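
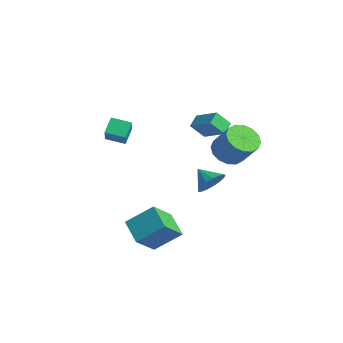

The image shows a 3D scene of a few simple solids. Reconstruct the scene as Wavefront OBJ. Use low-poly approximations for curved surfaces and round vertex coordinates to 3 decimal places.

v 2.857 -3.277 -3.383
v 3.242 -4.61 -2.099
v 1.473 -3.044 -2.726
v 1.857 -4.377 -1.443
v 3.583 -2.023 -2.297
v 3.967 -3.356 -1.014
v 2.198 -1.79 -1.641
v 2.583 -3.123 -0.357
v 2.817 1.303 2.407
v 3.609 1.267 1.814
v 4.656 1.482 3.2
v 3.863 1.517 3.793
v 3.48 1.763 1.834
v 4.527 1.977 3.22
v 3.174 2.135 2.008
v 4.221 2.35 3.394
v 2.772 2.285 2.289
v 3.819 2.499 3.674
v 2.382 2.171 2.601
v 3.429 2.385 3.987
v 2.108 1.825 2.861
v 3.155 2.039 4.247
v 2.024 1.338 3
v 3.071 1.553 4.386
v 2.153 0.843 2.98
v 3.2 1.057 4.366
v 2.459 0.47 2.806
v 3.506 0.685 4.192
v 2.861 0.321 2.526
v 3.908 0.535 3.911
v 3.251 0.435 2.213
v 4.298 0.649 3.599
v 3.525 0.781 1.953
v 4.572 0.995 3.339
v -3.554 -2.167 1.414
v -4.001 -1.48 2.117
v -2.749 -1.386 1.162
v -3.196 -0.699 1.866
v -2.704 -2.701 2.474
v -3.151 -2.014 3.178
v -1.899 -1.92 2.223
v -2.346 -1.233 2.926
v -2.186 2.383 1.616
v -2.587 3.063 2.026
v -1.881 3.114 0.701
v -2.282 3.794 1.112
v -0.798 2.746 2.368
v -1.199 3.426 2.779
v -0.493 3.477 1.454
v -0.894 4.157 1.864
v -0.918 2.941 -2.448
v -0.393 2.658 -1.722
v -1.962 2.739 -1.772
v -0.436 3.101 -1.658
v -0.59 3.508 -1.774
v -0.82 3.784 -2.045
v -1.071 3.867 -2.409
v -1.288 3.738 -2.781
v -1.42 3.427 -3.078
v -1.437 3.003 -3.23
v -1.335 2.566 -3.203
v -1.138 2.215 -3.003
v -0.89 2.029 -2.677
v -0.649 2.053 -2.298
v -0.469 2.28 -1.953
f 2 4 1
f 5 2 1
f 1 4 3
f 3 5 1
f 2 8 4
f 6 2 5
f 6 8 2
f 4 8 3
f 7 5 3
f 3 8 7
f 7 6 5
f 8 6 7
f 10 9 13
f 10 13 11
f 11 13 14
f 11 14 12
f 13 9 15
f 13 15 14
f 14 15 16
f 14 16 12
f 15 9 17
f 15 17 16
f 16 17 18
f 16 18 12
f 17 9 19
f 17 19 18
f 18 19 20
f 18 20 12
f 19 9 21
f 19 21 20
f 20 21 22
f 20 22 12
f 21 9 23
f 21 23 22
f 22 23 24
f 22 24 12
f 23 9 25
f 23 25 24
f 24 25 26
f 24 26 12
f 25 9 27
f 25 27 26
f 26 27 28
f 26 28 12
f 27 9 29
f 27 29 28
f 28 29 30
f 28 30 12
f 29 9 31
f 29 31 30
f 30 31 32
f 30 32 12
f 31 9 33
f 31 33 32
f 32 33 34
f 32 34 12
f 33 9 10
f 33 10 34
f 34 10 11
f 34 11 12
f 36 38 35
f 39 36 35
f 35 38 37
f 37 39 35
f 36 42 38
f 40 36 39
f 40 42 36
f 38 42 37
f 41 39 37
f 37 42 41
f 41 40 39
f 42 40 41
f 44 46 43
f 47 44 43
f 43 46 45
f 45 47 43
f 44 50 46
f 48 44 47
f 48 50 44
f 46 50 45
f 49 47 45
f 45 50 49
f 49 48 47
f 50 48 49
f 52 51 54
f 52 54 53
f 54 51 55
f 54 55 53
f 55 51 56
f 55 56 53
f 56 51 57
f 56 57 53
f 57 51 58
f 57 58 53
f 58 51 59
f 58 59 53
f 59 51 60
f 59 60 53
f 60 51 61
f 60 61 53
f 61 51 62
f 61 62 53
f 62 51 63
f 62 63 53
f 63 51 64
f 63 64 53
f 64 51 65
f 64 65 53
f 65 51 52
f 65 52 53



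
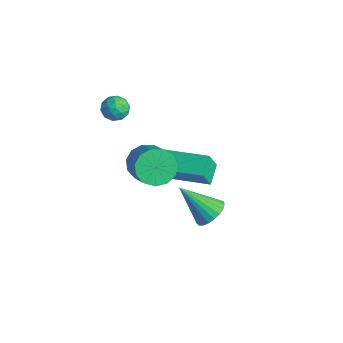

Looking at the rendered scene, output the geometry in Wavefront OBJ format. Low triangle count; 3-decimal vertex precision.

v -2.659 0.452 -4.302
v -2.452 -0.087 -3.148
v -3.29 1.186 -3.845
v -3.083 0.647 -2.692
v -0.957 1.733 -4.008
v -0.75 1.194 -2.855
v -1.588 2.467 -3.552
v -1.381 1.928 -2.398
v 2.124 -0.37 -1.92
v 2.726 -0.331 -1.441
v 1.096 -1.23 -0.56
v 2.575 -0.055 -1.38
v 2.346 0.166 -1.413
v 2.079 0.295 -1.534
v 1.82 0.309 -1.721
v 1.613 0.205 -1.943
v 1.495 0.002 -2.161
v 1.486 -0.265 -2.337
v 1.587 -0.55 -2.441
v 1.781 -0.804 -2.455
v 2.035 -0.984 -2.376
v 2.304 -1.056 -2.219
v 2.542 -1.011 -2.01
v 2.708 -0.854 -1.785
v 2.773 -0.614 -1.584
v 0.041 -2.109 0.755
v 0.636 -1.975 0.121
v 2.074 -2.437 1.371
v 1.479 -2.571 2.005
v 0.576 -1.54 0.35
v 2.014 -2.001 1.6
v 0.347 -1.285 0.708
v 1.784 -1.747 1.959
v 0.02 -1.292 1.081
v 1.457 -1.754 2.332
v -0.3 -1.559 1.351
v 1.137 -2.021 2.601
v -0.511 -2 1.431
v 0.926 -2.462 2.681
v -0.547 -2.476 1.296
v 0.89 -2.938 2.547
v -0.396 -2.835 0.99
v 1.041 -3.297 2.24
v -0.106 -2.964 0.609
v 1.331 -3.426 1.859
v 0.231 -2.822 0.274
v 1.668 -3.283 1.525
v 0.507 -2.453 0.092
v 1.945 -2.915 1.342
v -3.19 -1.695 1.513
v -2.651 -1.351 1.643
v -2.909 -2.409 2.237
v -2.37 -2.065 2.367
v -2.955 -1.829 2.533
v -3.128 -1.388 2.085
v -2.432 -2.372 1.795
v -2.605 -1.931 1.347
v -2.182 -1.77 1.817
v -2.506 -1.435 2.273
v -3.054 -2.325 1.607
v -3.378 -1.99 2.063
v -2.945 -1.46 1.514
v -2.615 -2.3 2.366
v -2.959 -2.161 2.463
v -2.642 -1.959 2.539
v -3.225 -1.482 1.774
v -2.909 -1.28 1.851
v -3.087 -1.561 2.374
v -2.651 -2.48 2.029
v -2.335 -2.278 2.106
v -2.918 -1.801 1.341
v -2.601 -1.599 1.417
v -2.473 -2.199 1.506
v -2.353 -1.505 1.693
v -2.188 -1.924 2.118
v -2.224 -2.105 1.782
v -2.326 -1.845 1.519
v -2.543 -1.308 1.961
v -2.378 -1.727 2.386
v -2.721 -1.588 2.484
v -2.823 -1.329 2.221
v -2.267 -1.554 2.063
v -3.182 -2.033 1.494
v -3.017 -2.452 1.919
v -2.737 -2.431 1.659
v -2.839 -2.172 1.396
v -3.372 -1.836 1.762
v -3.207 -2.255 2.187
v -3.234 -1.915 2.361
v -3.336 -1.655 2.098
v -3.293 -2.206 1.817
f 2 4 1
f 5 2 1
f 1 4 3
f 3 5 1
f 2 8 4
f 6 2 5
f 6 8 2
f 4 8 3
f 7 5 3
f 3 8 7
f 7 6 5
f 8 6 7
f 10 9 12
f 10 12 11
f 12 9 13
f 12 13 11
f 13 9 14
f 13 14 11
f 14 9 15
f 14 15 11
f 15 9 16
f 15 16 11
f 16 9 17
f 16 17 11
f 17 9 18
f 17 18 11
f 18 9 19
f 18 19 11
f 19 9 20
f 19 20 11
f 20 9 21
f 20 21 11
f 21 9 22
f 21 22 11
f 22 9 23
f 22 23 11
f 23 9 24
f 23 24 11
f 24 9 25
f 24 25 11
f 25 9 10
f 25 10 11
f 27 26 30
f 27 30 28
f 28 30 31
f 28 31 29
f 30 26 32
f 30 32 31
f 31 32 33
f 31 33 29
f 32 26 34
f 32 34 33
f 33 34 35
f 33 35 29
f 34 26 36
f 34 36 35
f 35 36 37
f 35 37 29
f 36 26 38
f 36 38 37
f 37 38 39
f 37 39 29
f 38 26 40
f 38 40 39
f 39 40 41
f 39 41 29
f 40 26 42
f 40 42 41
f 41 42 43
f 41 43 29
f 42 26 44
f 42 44 43
f 43 44 45
f 43 45 29
f 44 26 46
f 44 46 45
f 45 46 47
f 45 47 29
f 46 26 48
f 46 48 47
f 47 48 49
f 47 49 29
f 48 26 27
f 48 27 49
f 49 27 28
f 49 28 29
f 50 87 66
f 87 61 90
f 66 90 55
f 87 90 66
f 50 66 62
f 66 55 67
f 62 67 51
f 66 67 62
f 50 62 71
f 62 51 72
f 71 72 57
f 62 72 71
f 50 71 83
f 71 57 86
f 83 86 60
f 71 86 83
f 50 83 87
f 83 60 91
f 87 91 61
f 83 91 87
f 51 67 78
f 67 55 81
f 78 81 59
f 67 81 78
f 55 90 68
f 90 61 89
f 68 89 54
f 90 89 68
f 61 91 88
f 91 60 84
f 88 84 52
f 91 84 88
f 60 86 85
f 86 57 73
f 85 73 56
f 86 73 85
f 57 72 77
f 72 51 74
f 77 74 58
f 72 74 77
f 53 79 65
f 79 59 80
f 65 80 54
f 79 80 65
f 53 65 63
f 65 54 64
f 63 64 52
f 65 64 63
f 53 63 70
f 63 52 69
f 70 69 56
f 63 69 70
f 53 70 75
f 70 56 76
f 75 76 58
f 70 76 75
f 53 75 79
f 75 58 82
f 79 82 59
f 75 82 79
f 54 80 68
f 80 59 81
f 68 81 55
f 80 81 68
f 52 64 88
f 64 54 89
f 88 89 61
f 64 89 88
f 56 69 85
f 69 52 84
f 85 84 60
f 69 84 85
f 58 76 77
f 76 56 73
f 77 73 57
f 76 73 77
f 59 82 78
f 82 58 74
f 78 74 51
f 82 74 78



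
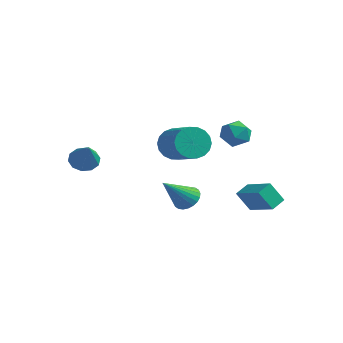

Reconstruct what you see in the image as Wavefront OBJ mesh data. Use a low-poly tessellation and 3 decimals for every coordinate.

v 1.835 -1.249 -2.613
v 2.541 -1.52 -2.844
v 1.705 -2.791 -1.207
v 2.622 -1.323 -2.621
v 2.583 -1.115 -2.396
v 2.431 -0.928 -2.205
v 2.187 -0.789 -2.075
v 1.891 -0.721 -2.028
v 1.585 -0.733 -2.069
v 1.318 -0.823 -2.193
v 1.13 -0.979 -2.381
v 1.049 -1.175 -2.605
v 1.087 -1.383 -2.829
v 1.24 -1.571 -3.02
v 1.483 -1.709 -3.15
v 1.78 -1.778 -3.197
v 2.085 -1.766 -3.156
v 2.352 -1.675 -3.032
v -3.633 3.433 -1.405
v -3.186 3.817 -2.31
v -1.36 3.271 -1.641
v -1.807 2.887 -0.735
v -3.179 4.198 -2.017
v -1.354 3.652 -1.348
v -3.262 4.428 -1.603
v -1.436 3.882 -0.934
v -3.419 4.461 -1.15
v -1.593 3.914 -0.481
v -3.618 4.29 -0.747
v -1.792 3.743 -0.078
v -3.819 3.949 -0.474
v -1.993 3.403 0.195
v -3.984 3.507 -0.386
v -2.158 2.96 0.283
v -4.08 3.049 -0.499
v -2.254 2.503 0.17
v -4.086 2.668 -0.792
v -2.261 2.122 -0.123
v -4.004 2.438 -1.206
v -2.178 1.892 -0.537
v -3.847 2.406 -1.659
v -2.021 1.859 -0.99
v -3.648 2.577 -2.062
v -1.822 2.03 -1.393
v -3.447 2.917 -2.335
v -1.621 2.371 -1.666
v -3.282 3.36 -2.423
v -1.456 2.813 -1.754
v 0.876 3.248 0.713
v 1.459 3.097 0.011
v 1.461 2.083 1.449
v 2.044 1.932 0.747
v 2.143 2.684 1.277
v 1.781 3.404 0.822
v 1.139 1.776 0.638
v 0.777 2.496 0.183
v 1.621 2.187 -0.036
v 2.242 2.749 0.359
v 0.678 2.431 1.101
v 1.299 2.993 1.496
v 1.712 3.45 -4.734
v 1.241 2.901 -3.57
v 1.694 4.321 -4.33
v 1.223 3.771 -3.167
v 3.477 3.209 -4.133
v 3.006 2.659 -2.97
v 3.459 4.079 -3.73
v 2.988 3.53 -2.566
v -4.352 -2.392 -1.254
v -3.913 -1.688 -1.224
v -3.008 -3.288 0.134
v -4.274 -1.665 -0.86
v -4.665 -1.921 -0.647
v -4.936 -2.356 -0.666
v -4.984 -2.805 -0.91
v -4.79 -3.096 -1.285
v -4.429 -3.118 -1.649
v -4.038 -2.863 -1.862
v -3.767 -2.427 -1.843
v -3.72 -1.979 -1.599
f 2 1 4
f 2 4 3
f 4 1 5
f 4 5 3
f 5 1 6
f 5 6 3
f 6 1 7
f 6 7 3
f 7 1 8
f 7 8 3
f 8 1 9
f 8 9 3
f 9 1 10
f 9 10 3
f 10 1 11
f 10 11 3
f 11 1 12
f 11 12 3
f 12 1 13
f 12 13 3
f 13 1 14
f 13 14 3
f 14 1 15
f 14 15 3
f 15 1 16
f 15 16 3
f 16 1 17
f 16 17 3
f 17 1 18
f 17 18 3
f 18 1 2
f 18 2 3
f 20 19 23
f 20 23 21
f 21 23 24
f 21 24 22
f 23 19 25
f 23 25 24
f 24 25 26
f 24 26 22
f 25 19 27
f 25 27 26
f 26 27 28
f 26 28 22
f 27 19 29
f 27 29 28
f 28 29 30
f 28 30 22
f 29 19 31
f 29 31 30
f 30 31 32
f 30 32 22
f 31 19 33
f 31 33 32
f 32 33 34
f 32 34 22
f 33 19 35
f 33 35 34
f 34 35 36
f 34 36 22
f 35 19 37
f 35 37 36
f 36 37 38
f 36 38 22
f 37 19 39
f 37 39 38
f 38 39 40
f 38 40 22
f 39 19 41
f 39 41 40
f 40 41 42
f 40 42 22
f 41 19 43
f 41 43 42
f 42 43 44
f 42 44 22
f 43 19 45
f 43 45 44
f 44 45 46
f 44 46 22
f 45 19 47
f 45 47 46
f 46 47 48
f 46 48 22
f 47 19 20
f 47 20 48
f 48 20 21
f 48 21 22
f 49 60 54
f 49 54 50
f 49 50 56
f 49 56 59
f 49 59 60
f 50 54 58
f 54 60 53
f 60 59 51
f 59 56 55
f 56 50 57
f 52 58 53
f 52 53 51
f 52 51 55
f 52 55 57
f 52 57 58
f 53 58 54
f 51 53 60
f 55 51 59
f 57 55 56
f 58 57 50
f 62 64 61
f 65 62 61
f 61 64 63
f 63 65 61
f 62 68 64
f 66 62 65
f 66 68 62
f 64 68 63
f 67 65 63
f 63 68 67
f 67 66 65
f 68 66 67
f 70 69 72
f 70 72 71
f 72 69 73
f 72 73 71
f 73 69 74
f 73 74 71
f 74 69 75
f 74 75 71
f 75 69 76
f 75 76 71
f 76 69 77
f 76 77 71
f 77 69 78
f 77 78 71
f 78 69 79
f 78 79 71
f 79 69 80
f 79 80 71
f 80 69 70
f 80 70 71



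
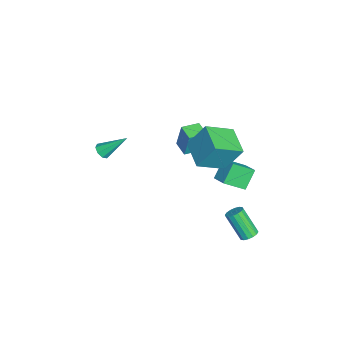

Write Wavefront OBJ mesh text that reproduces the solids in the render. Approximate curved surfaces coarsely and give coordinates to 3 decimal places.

v -1.927 -4.105 0.649
v -1.62 -3.82 0.325
v -1.953 -2.735 1.831
v -2.016 -3.765 0.253
v -2.359 -3.91 0.413
v -2.45 -4.169 0.711
v -2.234 -4.391 0.974
v -1.838 -4.446 1.046
v -1.495 -4.301 0.885
v -1.405 -4.042 0.587
v -3.631 -0.181 -0.09
v -3.476 0.096 1.519
v -4.178 0.755 -0.198
v -4.023 1.032 1.411
v -2.797 0.288 -0.251
v -2.642 0.565 1.358
v -3.344 1.224 -0.359
v -3.189 1.501 1.25
v -1.338 0.503 2.074
v -1.31 1.468 3.653
v -2.085 1.972 1.19
v -2.057 2.936 2.769
v 0.257 1.084 1.691
v 0.285 2.048 3.27
v -0.49 2.552 0.807
v -0.462 3.517 2.386
v 3.442 3.948 -0.946
v 3.942 3.914 -0.774
v 3.398 3.098 0.639
v 2.898 3.132 0.466
v 3.848 4.151 -0.673
v 3.304 3.335 0.74
v 3.645 4.334 -0.645
v 3.101 3.518 0.768
v 3.388 4.414 -0.698
v 2.844 3.597 0.714
v 3.145 4.368 -0.818
v 2.601 3.552 0.595
v 2.982 4.21 -0.972
v 2.438 3.394 0.441
v 2.942 3.982 -1.119
v 2.398 3.166 0.294
v 3.036 3.745 -1.22
v 2.492 2.929 0.193
v 3.239 3.562 -1.248
v 2.695 2.746 0.165
v 3.496 3.483 -1.194
v 2.952 2.666 0.218
v 3.739 3.528 -1.075
v 3.195 2.712 0.338
v 3.902 3.686 -0.921
v 3.358 2.87 0.492
v -1.786 3.634 -0.085
v -1.431 2.463 0.765
v -0.971 4.156 0.294
v -0.616 2.985 1.144
v -1.024 3.155 -1.064
v -0.669 1.984 -0.214
v -0.209 3.677 -0.685
v 0.146 2.506 0.165
f 2 1 4
f 2 4 3
f 4 1 5
f 4 5 3
f 5 1 6
f 5 6 3
f 6 1 7
f 6 7 3
f 7 1 8
f 7 8 3
f 8 1 9
f 8 9 3
f 9 1 10
f 9 10 3
f 10 1 2
f 10 2 3
f 12 14 11
f 15 12 11
f 11 14 13
f 13 15 11
f 12 18 14
f 16 12 15
f 16 18 12
f 14 18 13
f 17 15 13
f 13 18 17
f 17 16 15
f 18 16 17
f 20 22 19
f 23 20 19
f 19 22 21
f 21 23 19
f 20 26 22
f 24 20 23
f 24 26 20
f 22 26 21
f 25 23 21
f 21 26 25
f 25 24 23
f 26 24 25
f 28 27 31
f 28 31 29
f 29 31 32
f 29 32 30
f 31 27 33
f 31 33 32
f 32 33 34
f 32 34 30
f 33 27 35
f 33 35 34
f 34 35 36
f 34 36 30
f 35 27 37
f 35 37 36
f 36 37 38
f 36 38 30
f 37 27 39
f 37 39 38
f 38 39 40
f 38 40 30
f 39 27 41
f 39 41 40
f 40 41 42
f 40 42 30
f 41 27 43
f 41 43 42
f 42 43 44
f 42 44 30
f 43 27 45
f 43 45 44
f 44 45 46
f 44 46 30
f 45 27 47
f 45 47 46
f 46 47 48
f 46 48 30
f 47 27 49
f 47 49 48
f 48 49 50
f 48 50 30
f 49 27 51
f 49 51 50
f 50 51 52
f 50 52 30
f 51 27 28
f 51 28 52
f 52 28 29
f 52 29 30
f 54 56 53
f 57 54 53
f 53 56 55
f 55 57 53
f 54 60 56
f 58 54 57
f 58 60 54
f 56 60 55
f 59 57 55
f 55 60 59
f 59 58 57
f 60 58 59



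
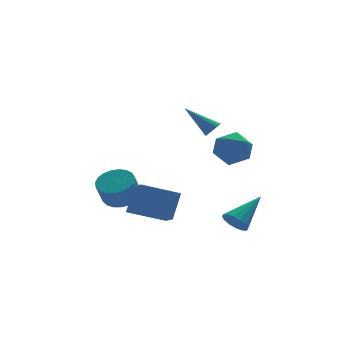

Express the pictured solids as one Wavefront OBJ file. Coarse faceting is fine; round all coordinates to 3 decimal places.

v 3.523 -0.845 1.326
v 4.083 -1.715 1.446
v 2.117 -1.765 1.214
v 2.677 -2.635 1.334
v 2.566 -1.974 2.13
v 3.435 -1.405 2.199
v 2.765 -2.075 0.461
v 3.634 -1.506 0.53
v 3.614 -2.475 0.911
v 3.491 -2.412 1.943
v 2.709 -1.068 0.717
v 2.586 -1.005 1.749
v 3.244 0.951 1.54
v 3.66 1.221 1.7
v 2.176 1.889 2.74
v 3.578 1.35 1.526
v 3.43 1.4 1.355
v 3.246 1.362 1.221
v 3.061 1.242 1.15
v 2.912 1.065 1.156
v 2.83 0.865 1.238
v 2.829 0.682 1.38
v 2.91 0.553 1.554
v 3.058 0.502 1.725
v 3.243 0.541 1.859
v 3.428 0.661 1.93
v 3.576 0.838 1.924
v 3.659 1.038 1.842
v -0.354 3.676 -3.285
v 0.367 3.016 -3.214
v -0.105 2.625 -2.045
v -0.826 3.284 -2.115
v 0.534 3.343 -3.037
v 0.062 2.952 -1.868
v 0.547 3.727 -2.903
v 0.075 3.336 -1.734
v 0.405 4.103 -2.835
v -0.067 3.712 -1.666
v 0.131 4.405 -2.845
v -0.341 4.014 -1.676
v -0.227 4.58 -2.93
v -0.699 4.189 -1.761
v -0.606 4.6 -3.077
v -1.078 4.208 -1.908
v -0.942 4.459 -3.26
v -1.414 4.068 -2.091
v -1.177 4.183 -3.447
v -1.649 3.792 -2.278
v -1.269 3.819 -3.606
v -1.741 3.428 -2.437
v -1.203 3.431 -3.709
v -1.675 3.039 -2.54
v -0.99 3.084 -3.739
v -1.462 2.693 -2.57
v -0.667 2.84 -3.69
v -1.139 2.449 -2.521
v -0.29 2.741 -3.571
v -0.762 2.35 -2.402
v 0.076 2.803 -3.403
v -0.396 2.412 -2.234
v 2.921 -2.509 -3.027
v 3.152 -2.134 -3.596
v 4.499 -1.791 -1.913
v 2.92 -1.904 -3.416
v 2.689 -1.836 -3.132
v 2.52 -1.949 -2.82
v 2.458 -2.212 -2.563
v 2.521 -2.554 -2.43
v 2.691 -2.885 -2.457
v 2.922 -3.115 -2.637
v 3.154 -3.183 -2.921
v 3.323 -3.07 -3.234
v 3.385 -2.807 -3.491
v 3.322 -2.464 -3.623
v -0.179 -2.701 -2.231
v -1.915 -2.208 -1.606
v -0.074 -1.581 -2.821
v -1.81 -1.088 -2.196
v 0.45 -2.092 -0.964
v -1.286 -1.599 -0.339
v 0.555 -0.972 -1.554
v -1.181 -0.479 -0.929
f 1 12 6
f 1 6 2
f 1 2 8
f 1 8 11
f 1 11 12
f 2 6 10
f 6 12 5
f 12 11 3
f 11 8 7
f 8 2 9
f 4 10 5
f 4 5 3
f 4 3 7
f 4 7 9
f 4 9 10
f 5 10 6
f 3 5 12
f 7 3 11
f 9 7 8
f 10 9 2
f 14 13 16
f 14 16 15
f 16 13 17
f 16 17 15
f 17 13 18
f 17 18 15
f 18 13 19
f 18 19 15
f 19 13 20
f 19 20 15
f 20 13 21
f 20 21 15
f 21 13 22
f 21 22 15
f 22 13 23
f 22 23 15
f 23 13 24
f 23 24 15
f 24 13 25
f 24 25 15
f 25 13 26
f 25 26 15
f 26 13 27
f 26 27 15
f 27 13 28
f 27 28 15
f 28 13 14
f 28 14 15
f 30 29 33
f 30 33 31
f 31 33 34
f 31 34 32
f 33 29 35
f 33 35 34
f 34 35 36
f 34 36 32
f 35 29 37
f 35 37 36
f 36 37 38
f 36 38 32
f 37 29 39
f 37 39 38
f 38 39 40
f 38 40 32
f 39 29 41
f 39 41 40
f 40 41 42
f 40 42 32
f 41 29 43
f 41 43 42
f 42 43 44
f 42 44 32
f 43 29 45
f 43 45 44
f 44 45 46
f 44 46 32
f 45 29 47
f 45 47 46
f 46 47 48
f 46 48 32
f 47 29 49
f 47 49 48
f 48 49 50
f 48 50 32
f 49 29 51
f 49 51 50
f 50 51 52
f 50 52 32
f 51 29 53
f 51 53 52
f 52 53 54
f 52 54 32
f 53 29 55
f 53 55 54
f 54 55 56
f 54 56 32
f 55 29 57
f 55 57 56
f 56 57 58
f 56 58 32
f 57 29 59
f 57 59 58
f 58 59 60
f 58 60 32
f 59 29 30
f 59 30 60
f 60 30 31
f 60 31 32
f 62 61 64
f 62 64 63
f 64 61 65
f 64 65 63
f 65 61 66
f 65 66 63
f 66 61 67
f 66 67 63
f 67 61 68
f 67 68 63
f 68 61 69
f 68 69 63
f 69 61 70
f 69 70 63
f 70 61 71
f 70 71 63
f 71 61 72
f 71 72 63
f 72 61 73
f 72 73 63
f 73 61 74
f 73 74 63
f 74 61 62
f 74 62 63
f 76 78 75
f 79 76 75
f 75 78 77
f 77 79 75
f 76 82 78
f 80 76 79
f 80 82 76
f 78 82 77
f 81 79 77
f 77 82 81
f 81 80 79
f 82 80 81



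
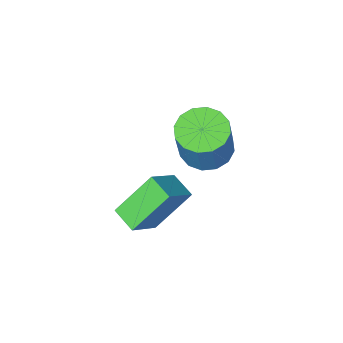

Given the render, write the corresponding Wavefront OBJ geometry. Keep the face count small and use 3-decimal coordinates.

v -0.164 -1.711 -3.231
v 0.462 -2.299 -3.245
v 0.931 -1.838 -1.623
v 0.304 -1.249 -1.609
v 0.649 -1.928 -3.404
v 1.118 -1.467 -1.783
v 0.618 -1.499 -3.517
v 1.087 -1.037 -1.896
v 0.377 -1.126 -3.554
v 0.846 -0.665 -1.932
v -0.009 -0.91 -3.504
v 0.46 -0.449 -1.882
v -0.436 -0.909 -3.38
v 0.032 -0.447 -1.759
v -0.791 -1.122 -3.217
v -0.322 -0.661 -1.595
v -0.978 -1.493 -3.057
v -0.509 -1.032 -1.436
v -0.947 -1.923 -2.944
v -0.478 -1.461 -1.323
v -0.706 -2.295 -2.908
v -0.237 -1.834 -1.286
v -0.32 -2.511 -2.958
v 0.149 -2.05 -1.336
v 0.108 -2.513 -3.081
v 0.576 -2.051 -1.46
v 3.013 -0.481 -3.293
v 1.911 -0.246 -2.046
v 2.93 0.355 -3.523
v 1.829 0.589 -2.276
v 3.971 -0.169 -2.504
v 2.87 0.065 -1.257
v 3.889 0.666 -2.734
v 2.787 0.901 -1.487
f 2 1 5
f 2 5 3
f 3 5 6
f 3 6 4
f 5 1 7
f 5 7 6
f 6 7 8
f 6 8 4
f 7 1 9
f 7 9 8
f 8 9 10
f 8 10 4
f 9 1 11
f 9 11 10
f 10 11 12
f 10 12 4
f 11 1 13
f 11 13 12
f 12 13 14
f 12 14 4
f 13 1 15
f 13 15 14
f 14 15 16
f 14 16 4
f 15 1 17
f 15 17 16
f 16 17 18
f 16 18 4
f 17 1 19
f 17 19 18
f 18 19 20
f 18 20 4
f 19 1 21
f 19 21 20
f 20 21 22
f 20 22 4
f 21 1 23
f 21 23 22
f 22 23 24
f 22 24 4
f 23 1 25
f 23 25 24
f 24 25 26
f 24 26 4
f 25 1 2
f 25 2 26
f 26 2 3
f 26 3 4
f 28 30 27
f 31 28 27
f 27 30 29
f 29 31 27
f 28 34 30
f 32 28 31
f 32 34 28
f 30 34 29
f 33 31 29
f 29 34 33
f 33 32 31
f 34 32 33



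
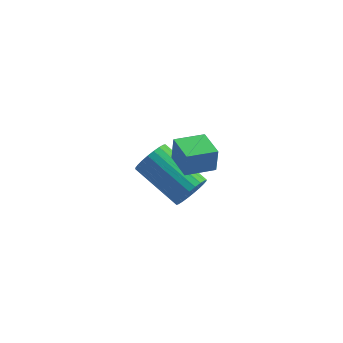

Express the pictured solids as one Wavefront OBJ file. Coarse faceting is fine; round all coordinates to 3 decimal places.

v 3.42 0.809 -1.58
v 3.838 1.169 -1.218
v 2.397 2.012 -0.398
v 1.98 1.651 -0.76
v 3.808 1.32 -1.425
v 2.367 2.163 -0.605
v 3.719 1.392 -1.655
v 2.278 2.235 -0.835
v 3.585 1.376 -1.875
v 2.144 2.219 -1.054
v 3.425 1.273 -2.049
v 1.985 2.116 -1.228
v 3.265 1.1 -2.152
v 1.824 1.943 -1.331
v 3.129 0.882 -2.168
v 1.688 1.725 -1.347
v 3.037 0.653 -2.094
v 1.596 1.496 -1.274
v 3.003 0.448 -1.942
v 1.562 1.291 -1.122
v 3.033 0.297 -1.735
v 1.592 1.14 -0.915
v 3.122 0.225 -1.505
v 1.681 1.068 -0.685
v 3.256 0.241 -1.286
v 1.815 1.084 -0.465
v 3.415 0.344 -1.112
v 1.975 1.187 -0.291
v 3.576 0.517 -1.009
v 2.135 1.36 -0.188
v 3.712 0.735 -0.993
v 2.271 1.578 -0.172
v 3.804 0.964 -1.066
v 2.363 1.807 -0.246
v 3.653 -2.187 2.111
v 3.699 -2.123 2.917
v 3.134 -1.321 2.071
v 3.18 -1.258 2.877
v 4.5 -1.682 2.023
v 4.546 -1.619 2.829
v 3.981 -0.817 1.983
v 4.027 -0.753 2.789
f 2 1 5
f 2 5 3
f 3 5 6
f 3 6 4
f 5 1 7
f 5 7 6
f 6 7 8
f 6 8 4
f 7 1 9
f 7 9 8
f 8 9 10
f 8 10 4
f 9 1 11
f 9 11 10
f 10 11 12
f 10 12 4
f 11 1 13
f 11 13 12
f 12 13 14
f 12 14 4
f 13 1 15
f 13 15 14
f 14 15 16
f 14 16 4
f 15 1 17
f 15 17 16
f 16 17 18
f 16 18 4
f 17 1 19
f 17 19 18
f 18 19 20
f 18 20 4
f 19 1 21
f 19 21 20
f 20 21 22
f 20 22 4
f 21 1 23
f 21 23 22
f 22 23 24
f 22 24 4
f 23 1 25
f 23 25 24
f 24 25 26
f 24 26 4
f 25 1 27
f 25 27 26
f 26 27 28
f 26 28 4
f 27 1 29
f 27 29 28
f 28 29 30
f 28 30 4
f 29 1 31
f 29 31 30
f 30 31 32
f 30 32 4
f 31 1 33
f 31 33 32
f 32 33 34
f 32 34 4
f 33 1 2
f 33 2 34
f 34 2 3
f 34 3 4
f 36 38 35
f 39 36 35
f 35 38 37
f 37 39 35
f 36 42 38
f 40 36 39
f 40 42 36
f 38 42 37
f 41 39 37
f 37 42 41
f 41 40 39
f 42 40 41



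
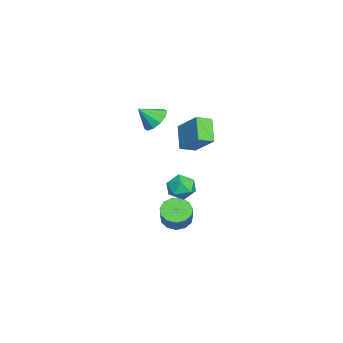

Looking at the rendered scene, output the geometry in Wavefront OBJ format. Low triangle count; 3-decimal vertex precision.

v -1.271 0.683 -1.405
v -0.636 -0 -1.245
v -1.704 -0.02 -2.695
v -1.069 -0.703 -2.535
v -1.828 -0.624 -1.977
v -1.561 -0.189 -1.18
v -0.779 0.169 -2.76
v -0.512 0.604 -1.963
v -0.332 -0.318 -2.083
v -0.981 -0.808 -1.599
v -1.359 0.788 -2.341
v -2.008 0.298 -1.857
v -1.042 -0.255 -4.377
v -0.387 -0.703 -4.844
v 0.456 -0.632 -3.729
v -0.198 -0.185 -3.263
v -0.311 -0.198 -4.934
v 0.532 -0.127 -3.819
v -0.467 0.288 -4.847
v 0.377 0.359 -3.732
v -0.805 0.602 -4.611
v 0.038 0.673 -3.496
v -1.219 0.644 -4.301
v -0.375 0.715 -3.186
v -1.576 0.4 -4.015
v -0.732 0.471 -2.9
v -1.763 -0.052 -3.844
v -0.92 0.019 -2.729
v -1.722 -0.569 -3.843
v -0.878 -0.498 -2.728
v -1.464 -0.986 -4.011
v -0.621 -0.915 -2.896
v -1.073 -1.171 -4.296
v -0.229 -1.1 -3.181
v -0.671 -1.066 -4.606
v 0.172 -0.995 -3.491
v -2.571 -1.579 2.547
v -1.676 -1.597 2.334
v -2.369 -2.541 3.473
v -1.75 -1.214 2.747
v -2.138 -0.971 3.084
v -2.691 -0.96 3.216
v -3.198 -1.185 3.092
v -3.466 -1.561 2.76
v -3.391 -1.944 2.347
v -3.003 -2.188 2.009
v -2.45 -2.199 1.878
v -1.943 -1.973 2.001
v -0.088 0.87 1.606
v -1.276 0.642 2.685
v 0.866 1.969 2.889
v -0.322 1.742 3.967
v 0.382 0.058 1.953
v -0.806 -0.169 3.031
v 1.336 1.158 3.235
v 0.148 0.93 4.314
f 1 12 6
f 1 6 2
f 1 2 8
f 1 8 11
f 1 11 12
f 2 6 10
f 6 12 5
f 12 11 3
f 11 8 7
f 8 2 9
f 4 10 5
f 4 5 3
f 4 3 7
f 4 7 9
f 4 9 10
f 5 10 6
f 3 5 12
f 7 3 11
f 9 7 8
f 10 9 2
f 14 13 17
f 14 17 15
f 15 17 18
f 15 18 16
f 17 13 19
f 17 19 18
f 18 19 20
f 18 20 16
f 19 13 21
f 19 21 20
f 20 21 22
f 20 22 16
f 21 13 23
f 21 23 22
f 22 23 24
f 22 24 16
f 23 13 25
f 23 25 24
f 24 25 26
f 24 26 16
f 25 13 27
f 25 27 26
f 26 27 28
f 26 28 16
f 27 13 29
f 27 29 28
f 28 29 30
f 28 30 16
f 29 13 31
f 29 31 30
f 30 31 32
f 30 32 16
f 31 13 33
f 31 33 32
f 32 33 34
f 32 34 16
f 33 13 35
f 33 35 34
f 34 35 36
f 34 36 16
f 35 13 14
f 35 14 36
f 36 14 15
f 36 15 16
f 38 37 40
f 38 40 39
f 40 37 41
f 40 41 39
f 41 37 42
f 41 42 39
f 42 37 43
f 42 43 39
f 43 37 44
f 43 44 39
f 44 37 45
f 44 45 39
f 45 37 46
f 45 46 39
f 46 37 47
f 46 47 39
f 47 37 48
f 47 48 39
f 48 37 38
f 48 38 39
f 50 52 49
f 53 50 49
f 49 52 51
f 51 53 49
f 50 56 52
f 54 50 53
f 54 56 50
f 52 56 51
f 55 53 51
f 51 56 55
f 55 54 53
f 56 54 55



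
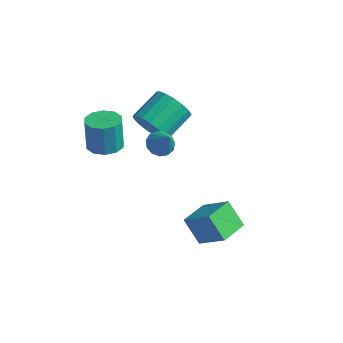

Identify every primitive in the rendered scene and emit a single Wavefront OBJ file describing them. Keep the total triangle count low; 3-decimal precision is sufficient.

v -0.772 0.561 2.208
v -0.227 0.383 1.806
v -0.048 0.279 3.312
v -0.189 0.769 1.879
v -0.337 1.088 2.057
v -0.622 1.241 2.283
v -0.955 1.177 2.485
v -1.23 0.918 2.599
v -1.359 0.546 2.588
v -1.302 0.178 2.457
v -1.077 -0.068 2.247
v -0.754 -0.114 2.024
v -0.438 0.054 1.86
v -3.044 -0.597 1.674
v -2.21 -0.834 1.82
v -2.441 -0.641 3.452
v -3.276 -0.403 3.306
v -2.222 -0.294 1.754
v -2.453 -0.101 3.387
v -2.548 0.13 1.658
v -2.779 0.323 3.29
v -3.064 0.277 1.568
v -3.295 0.47 3.2
v -3.573 0.09 1.518
v -3.804 0.283 3.15
v -3.879 -0.359 1.528
v -4.11 -0.166 3.16
v -3.867 -0.899 1.593
v -4.098 -0.706 3.226
v -3.541 -1.323 1.69
v -3.772 -1.13 3.322
v -3.025 -1.47 1.78
v -3.256 -1.277 3.412
v -2.516 -1.283 1.83
v -2.747 -1.09 3.462
v -2.126 1.597 1.752
v -1.71 1.934 0.86
v -1.517 3.539 1.556
v -1.934 3.203 2.448
v -2.197 2.017 0.803
v -2.005 3.622 1.499
v -2.668 2.004 0.963
v -2.476 3.609 1.659
v -3.015 1.898 1.304
v -2.823 3.503 2
v -3.159 1.723 1.748
v -2.966 3.328 2.444
v -3.065 1.519 2.192
v -2.873 3.124 2.888
v -2.757 1.333 2.536
v -2.564 2.938 3.232
v -2.304 1.208 2.7
v -2.112 2.813 3.396
v -1.81 1.172 2.647
v -1.618 2.777 3.343
v -1.389 1.233 2.389
v -1.197 2.838 3.085
v -1.137 1.378 1.985
v -0.944 2.983 2.681
v -1.111 1.573 1.528
v -0.919 3.178 2.224
v -1.318 1.774 1.122
v -1.125 3.379 1.818
v 1.213 -0.375 -1.648
v 2.574 -0.343 -0.518
v 1.261 1.091 -1.748
v 2.622 1.123 -0.617
v 2.158 -0.483 -2.783
v 3.519 -0.451 -1.652
v 2.206 0.983 -2.882
v 3.567 1.015 -1.752
f 2 1 4
f 2 4 3
f 4 1 5
f 4 5 3
f 5 1 6
f 5 6 3
f 6 1 7
f 6 7 3
f 7 1 8
f 7 8 3
f 8 1 9
f 8 9 3
f 9 1 10
f 9 10 3
f 10 1 11
f 10 11 3
f 11 1 12
f 11 12 3
f 12 1 13
f 12 13 3
f 13 1 2
f 13 2 3
f 15 14 18
f 15 18 16
f 16 18 19
f 16 19 17
f 18 14 20
f 18 20 19
f 19 20 21
f 19 21 17
f 20 14 22
f 20 22 21
f 21 22 23
f 21 23 17
f 22 14 24
f 22 24 23
f 23 24 25
f 23 25 17
f 24 14 26
f 24 26 25
f 25 26 27
f 25 27 17
f 26 14 28
f 26 28 27
f 27 28 29
f 27 29 17
f 28 14 30
f 28 30 29
f 29 30 31
f 29 31 17
f 30 14 32
f 30 32 31
f 31 32 33
f 31 33 17
f 32 14 34
f 32 34 33
f 33 34 35
f 33 35 17
f 34 14 15
f 34 15 35
f 35 15 16
f 35 16 17
f 37 36 40
f 37 40 38
f 38 40 41
f 38 41 39
f 40 36 42
f 40 42 41
f 41 42 43
f 41 43 39
f 42 36 44
f 42 44 43
f 43 44 45
f 43 45 39
f 44 36 46
f 44 46 45
f 45 46 47
f 45 47 39
f 46 36 48
f 46 48 47
f 47 48 49
f 47 49 39
f 48 36 50
f 48 50 49
f 49 50 51
f 49 51 39
f 50 36 52
f 50 52 51
f 51 52 53
f 51 53 39
f 52 36 54
f 52 54 53
f 53 54 55
f 53 55 39
f 54 36 56
f 54 56 55
f 55 56 57
f 55 57 39
f 56 36 58
f 56 58 57
f 57 58 59
f 57 59 39
f 58 36 60
f 58 60 59
f 59 60 61
f 59 61 39
f 60 36 62
f 60 62 61
f 61 62 63
f 61 63 39
f 62 36 37
f 62 37 63
f 63 37 38
f 63 38 39
f 65 67 64
f 68 65 64
f 64 67 66
f 66 68 64
f 65 71 67
f 69 65 68
f 69 71 65
f 67 71 66
f 70 68 66
f 66 71 70
f 70 69 68
f 71 69 70



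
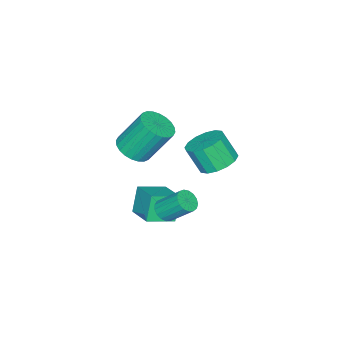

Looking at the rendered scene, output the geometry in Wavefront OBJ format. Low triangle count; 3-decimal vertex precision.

v -0.429 -1.522 0.832
v 0.499 -1.474 0.782
v 0.596 -2.149 1.959
v -0.331 -2.198 2.008
v 0.366 -1.078 1.021
v 0.463 -1.753 2.198
v 0.02 -0.8 1.209
v 0.118 -1.476 2.385
v -0.446 -0.717 1.296
v -0.348 -1.392 2.472
v -0.908 -0.849 1.258
v -0.81 -1.524 2.435
v -1.241 -1.161 1.106
v -1.143 -1.836 2.283
v -1.356 -1.571 0.881
v -1.259 -2.246 2.058
v -1.223 -1.967 0.642
v -1.126 -2.642 1.819
v -0.878 -2.244 0.455
v -0.78 -2.92 1.631
v -0.412 -2.328 0.368
v -0.314 -3.003 1.544
v 0.05 -2.196 0.405
v 0.148 -2.871 1.582
v 0.383 -1.884 0.557
v 0.481 -2.559 1.734
v 2.627 -2.186 -0.466
v 2.859 -2.535 -0.079
v 2.664 -1.543 0.932
v 2.433 -1.194 0.546
v 3.071 -2.395 -0.176
v 2.877 -1.402 0.835
v 3.182 -2.207 -0.339
v 2.988 -1.214 0.672
v 3.166 -2.014 -0.531
v 2.972 -1.021 0.48
v 3.027 -1.86 -0.709
v 2.833 -0.868 0.302
v 2.795 -1.782 -0.83
v 2.601 -0.789 0.181
v 2.526 -1.796 -0.868
v 2.331 -0.803 0.143
v 2.279 -1.899 -0.814
v 2.085 -0.907 0.197
v 2.112 -2.068 -0.68
v 1.918 -1.076 0.331
v 2.063 -2.265 -0.497
v 1.869 -1.272 0.514
v 2.144 -2.443 -0.306
v 1.949 -1.45 0.705
v 2.335 -2.562 -0.153
v 2.14 -1.57 0.858
v 2.593 -2.596 -0.07
v 2.398 -1.603 0.941
v 0.824 -3.643 -2.645
v 0.255 -3.771 -1.427
v 1.483 -2.45 -2.212
v 0.914 -2.578 -0.994
v 1.886 -4.382 -2.226
v 1.317 -4.51 -1.008
v 2.545 -3.189 -1.793
v 1.976 -3.317 -0.575
v 2.126 -4.114 2.331
v 2.895 -4.257 2.663
v 2.363 -3.37 4.281
v 1.594 -3.226 3.949
v 2.942 -3.963 2.517
v 2.41 -3.076 4.135
v 2.864 -3.692 2.343
v 2.332 -2.805 3.96
v 2.674 -3.485 2.167
v 2.142 -2.598 3.784
v 2.4 -3.374 2.016
v 1.869 -2.486 3.633
v 2.085 -3.375 1.913
v 1.553 -2.488 3.53
v 1.776 -3.489 1.873
v 1.244 -2.601 3.491
v 1.52 -3.697 1.904
v 0.989 -2.81 3.522
v 1.357 -3.97 1.999
v 0.825 -3.083 3.617
v 1.31 -4.264 2.145
v 0.778 -3.377 3.763
v 1.388 -4.535 2.32
v 0.856 -3.648 3.937
v 1.578 -4.742 2.496
v 1.046 -3.855 4.113
v 1.851 -4.854 2.647
v 1.32 -3.966 4.264
v 2.167 -4.852 2.75
v 1.635 -3.965 4.367
v 2.476 -4.739 2.789
v 1.944 -3.851 4.407
v 2.731 -4.53 2.758
v 2.2 -3.643 4.376
f 2 1 5
f 2 5 3
f 3 5 6
f 3 6 4
f 5 1 7
f 5 7 6
f 6 7 8
f 6 8 4
f 7 1 9
f 7 9 8
f 8 9 10
f 8 10 4
f 9 1 11
f 9 11 10
f 10 11 12
f 10 12 4
f 11 1 13
f 11 13 12
f 12 13 14
f 12 14 4
f 13 1 15
f 13 15 14
f 14 15 16
f 14 16 4
f 15 1 17
f 15 17 16
f 16 17 18
f 16 18 4
f 17 1 19
f 17 19 18
f 18 19 20
f 18 20 4
f 19 1 21
f 19 21 20
f 20 21 22
f 20 22 4
f 21 1 23
f 21 23 22
f 22 23 24
f 22 24 4
f 23 1 25
f 23 25 24
f 24 25 26
f 24 26 4
f 25 1 2
f 25 2 26
f 26 2 3
f 26 3 4
f 28 27 31
f 28 31 29
f 29 31 32
f 29 32 30
f 31 27 33
f 31 33 32
f 32 33 34
f 32 34 30
f 33 27 35
f 33 35 34
f 34 35 36
f 34 36 30
f 35 27 37
f 35 37 36
f 36 37 38
f 36 38 30
f 37 27 39
f 37 39 38
f 38 39 40
f 38 40 30
f 39 27 41
f 39 41 40
f 40 41 42
f 40 42 30
f 41 27 43
f 41 43 42
f 42 43 44
f 42 44 30
f 43 27 45
f 43 45 44
f 44 45 46
f 44 46 30
f 45 27 47
f 45 47 46
f 46 47 48
f 46 48 30
f 47 27 49
f 47 49 48
f 48 49 50
f 48 50 30
f 49 27 51
f 49 51 50
f 50 51 52
f 50 52 30
f 51 27 53
f 51 53 52
f 52 53 54
f 52 54 30
f 53 27 28
f 53 28 54
f 54 28 29
f 54 29 30
f 56 58 55
f 59 56 55
f 55 58 57
f 57 59 55
f 56 62 58
f 60 56 59
f 60 62 56
f 58 62 57
f 61 59 57
f 57 62 61
f 61 60 59
f 62 60 61
f 64 63 67
f 64 67 65
f 65 67 68
f 65 68 66
f 67 63 69
f 67 69 68
f 68 69 70
f 68 70 66
f 69 63 71
f 69 71 70
f 70 71 72
f 70 72 66
f 71 63 73
f 71 73 72
f 72 73 74
f 72 74 66
f 73 63 75
f 73 75 74
f 74 75 76
f 74 76 66
f 75 63 77
f 75 77 76
f 76 77 78
f 76 78 66
f 77 63 79
f 77 79 78
f 78 79 80
f 78 80 66
f 79 63 81
f 79 81 80
f 80 81 82
f 80 82 66
f 81 63 83
f 81 83 82
f 82 83 84
f 82 84 66
f 83 63 85
f 83 85 84
f 84 85 86
f 84 86 66
f 85 63 87
f 85 87 86
f 86 87 88
f 86 88 66
f 87 63 89
f 87 89 88
f 88 89 90
f 88 90 66
f 89 63 91
f 89 91 90
f 90 91 92
f 90 92 66
f 91 63 93
f 91 93 92
f 92 93 94
f 92 94 66
f 93 63 95
f 93 95 94
f 94 95 96
f 94 96 66
f 95 63 64
f 95 64 96
f 96 64 65
f 96 65 66



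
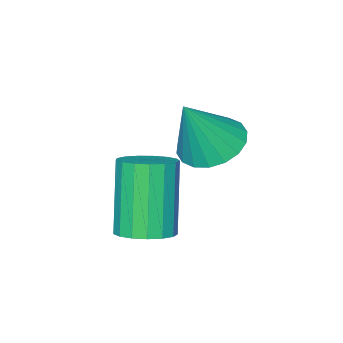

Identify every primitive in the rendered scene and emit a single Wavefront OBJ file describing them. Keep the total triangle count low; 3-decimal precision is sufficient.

v 0.42 1.927 -2.817
v 1.065 2.199 -2.52
v 0.424 1.565 -0.546
v -0.22 1.293 -0.843
v 0.836 2.481 -2.504
v 0.195 1.847 -0.53
v 0.512 2.636 -2.56
v -0.129 2.002 -0.586
v 0.167 2.629 -2.674
v -0.474 1.995 -0.7
v -0.12 2.461 -2.821
v -0.761 1.827 -0.847
v -0.284 2.17 -2.967
v -0.925 1.537 -0.993
v -0.285 1.824 -3.079
v -0.926 1.19 -1.105
v -0.126 1.502 -3.131
v -0.767 0.868 -1.157
v 0.159 1.276 -3.111
v -0.482 0.643 -1.137
v 0.504 1.2 -3.023
v -0.137 0.566 -1.049
v 0.83 1.29 -2.888
v 0.189 0.657 -0.915
v 1.062 1.527 -2.737
v 0.421 0.893 -0.763
v 1.147 1.854 -2.604
v 0.506 1.221 -0.631
v -2.039 1.563 -0.896
v -1.396 1.006 -1.272
v -1.181 1.477 0.696
v -1.24 1.384 -1.336
v -1.242 1.797 -1.313
v -1.401 2.164 -1.207
v -1.687 2.412 -1.039
v -2.043 2.492 -0.843
v -2.398 2.387 -0.658
v -2.682 2.12 -0.519
v -2.838 1.742 -0.455
v -2.836 1.329 -0.478
v -2.677 0.962 -0.584
v -2.391 0.714 -0.752
v -2.035 0.635 -0.948
v -1.68 0.739 -1.134
f 2 1 5
f 2 5 3
f 3 5 6
f 3 6 4
f 5 1 7
f 5 7 6
f 6 7 8
f 6 8 4
f 7 1 9
f 7 9 8
f 8 9 10
f 8 10 4
f 9 1 11
f 9 11 10
f 10 11 12
f 10 12 4
f 11 1 13
f 11 13 12
f 12 13 14
f 12 14 4
f 13 1 15
f 13 15 14
f 14 15 16
f 14 16 4
f 15 1 17
f 15 17 16
f 16 17 18
f 16 18 4
f 17 1 19
f 17 19 18
f 18 19 20
f 18 20 4
f 19 1 21
f 19 21 20
f 20 21 22
f 20 22 4
f 21 1 23
f 21 23 22
f 22 23 24
f 22 24 4
f 23 1 25
f 23 25 24
f 24 25 26
f 24 26 4
f 25 1 27
f 25 27 26
f 26 27 28
f 26 28 4
f 27 1 2
f 27 2 28
f 28 2 3
f 28 3 4
f 30 29 32
f 30 32 31
f 32 29 33
f 32 33 31
f 33 29 34
f 33 34 31
f 34 29 35
f 34 35 31
f 35 29 36
f 35 36 31
f 36 29 37
f 36 37 31
f 37 29 38
f 37 38 31
f 38 29 39
f 38 39 31
f 39 29 40
f 39 40 31
f 40 29 41
f 40 41 31
f 41 29 42
f 41 42 31
f 42 29 43
f 42 43 31
f 43 29 44
f 43 44 31
f 44 29 30
f 44 30 31



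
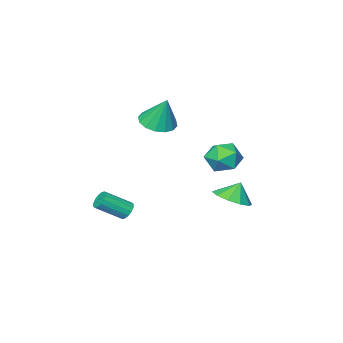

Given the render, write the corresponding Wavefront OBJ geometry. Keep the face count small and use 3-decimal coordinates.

v 0.716 -2.159 2.751
v 1.465 -1.47 2.492
v 0.664 -1.441 4.509
v 0.997 -1.219 2.376
v 0.454 -1.22 2.36
v -0.019 -1.472 2.449
v -0.295 -1.908 2.619
v -0.301 -2.412 2.824
v -0.034 -2.847 3.009
v 0.434 -3.098 3.126
v 0.978 -3.098 3.141
v 1.451 -2.845 3.052
v 1.727 -2.409 2.883
v 1.732 -1.906 2.677
v -0.465 2.376 -1.472
v 0.364 2.999 -1.105
v -0.975 2.464 -0.468
v -0.103 3.41 -1.379
v -0.708 3.426 -1.688
v -1.22 3.041 -1.915
v -1.444 2.402 -1.973
v -1.293 1.752 -1.839
v -0.826 1.341 -1.565
v -0.221 1.325 -1.256
v 0.291 1.71 -1.029
v 0.515 2.35 -0.971
v 2.311 -2.726 -3.549
v 2.615 -2.222 -3.592
v 3.893 -2.91 -2.614
v 3.589 -3.414 -2.571
v 2.442 -2.189 -3.343
v 3.72 -2.877 -2.365
v 2.234 -2.3 -3.148
v 3.512 -2.987 -2.17
v 2.046 -2.525 -3.062
v 3.324 -3.212 -2.084
v 1.93 -2.804 -3.105
v 3.208 -3.491 -2.127
v 1.915 -3.062 -3.268
v 3.193 -3.749 -2.29
v 2.007 -3.23 -3.506
v 3.285 -3.918 -2.528
v 2.18 -3.263 -3.755
v 3.458 -3.951 -2.777
v 2.388 -3.153 -3.95
v 3.666 -3.84 -2.972
v 2.576 -2.928 -4.036
v 3.854 -3.615 -3.058
v 2.692 -2.649 -3.993
v 3.97 -3.336 -3.015
v 2.707 -2.391 -3.83
v 3.985 -3.078 -2.852
v -1.908 1.58 0.692
v -0.952 1.982 0.344
v -1.088 0.118 1.256
v -0.132 0.52 0.908
v -0.637 0.975 1.764
v -1.144 1.879 1.415
v -0.896 0.221 0.185
v -1.403 1.125 -0.164
v -0.327 1.142 0.03
v -0.167 1.608 1.006
v -1.873 0.492 0.594
v -1.713 0.958 1.57
f 2 1 4
f 2 4 3
f 4 1 5
f 4 5 3
f 5 1 6
f 5 6 3
f 6 1 7
f 6 7 3
f 7 1 8
f 7 8 3
f 8 1 9
f 8 9 3
f 9 1 10
f 9 10 3
f 10 1 11
f 10 11 3
f 11 1 12
f 11 12 3
f 12 1 13
f 12 13 3
f 13 1 14
f 13 14 3
f 14 1 2
f 14 2 3
f 16 15 18
f 16 18 17
f 18 15 19
f 18 19 17
f 19 15 20
f 19 20 17
f 20 15 21
f 20 21 17
f 21 15 22
f 21 22 17
f 22 15 23
f 22 23 17
f 23 15 24
f 23 24 17
f 24 15 25
f 24 25 17
f 25 15 26
f 25 26 17
f 26 15 16
f 26 16 17
f 28 27 31
f 28 31 29
f 29 31 32
f 29 32 30
f 31 27 33
f 31 33 32
f 32 33 34
f 32 34 30
f 33 27 35
f 33 35 34
f 34 35 36
f 34 36 30
f 35 27 37
f 35 37 36
f 36 37 38
f 36 38 30
f 37 27 39
f 37 39 38
f 38 39 40
f 38 40 30
f 39 27 41
f 39 41 40
f 40 41 42
f 40 42 30
f 41 27 43
f 41 43 42
f 42 43 44
f 42 44 30
f 43 27 45
f 43 45 44
f 44 45 46
f 44 46 30
f 45 27 47
f 45 47 46
f 46 47 48
f 46 48 30
f 47 27 49
f 47 49 48
f 48 49 50
f 48 50 30
f 49 27 51
f 49 51 50
f 50 51 52
f 50 52 30
f 51 27 28
f 51 28 52
f 52 28 29
f 52 29 30
f 53 64 58
f 53 58 54
f 53 54 60
f 53 60 63
f 53 63 64
f 54 58 62
f 58 64 57
f 64 63 55
f 63 60 59
f 60 54 61
f 56 62 57
f 56 57 55
f 56 55 59
f 56 59 61
f 56 61 62
f 57 62 58
f 55 57 64
f 59 55 63
f 61 59 60
f 62 61 54



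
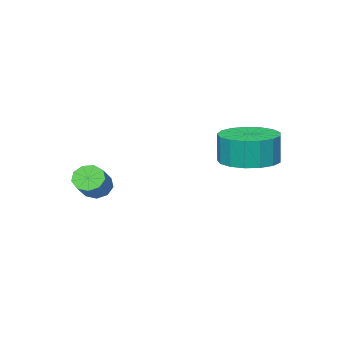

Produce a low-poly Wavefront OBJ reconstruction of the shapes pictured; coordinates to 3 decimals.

v 0.219 -0.385 -3.479
v 0.426 -0.139 -3.901
v 1.147 0.35 -3.263
v 0.941 0.105 -2.841
v 0.162 0.063 -3.757
v 0.883 0.552 -3.119
v -0.076 0.056 -3.483
v 0.646 0.545 -2.845
v -0.175 -0.158 -3.207
v 0.546 0.332 -2.569
v -0.09 -0.477 -3.058
v 0.632 0.012 -2.421
v 0.14 -0.753 -3.106
v 0.862 -0.264 -2.469
v 0.407 -0.857 -3.329
v 1.128 -0.368 -2.691
v 0.586 -0.74 -3.621
v 1.307 -0.25 -2.984
v 0.593 -0.456 -3.847
v 1.315 0.033 -3.21
v -2.737 3.233 -2.17
v -1.975 3.817 -2.152
v -1.981 3.791 -1.072
v -2.743 3.207 -1.09
v -2.334 4.104 -2.147
v -2.34 4.078 -1.067
v -2.785 4.191 -2.148
v -2.791 4.166 -1.068
v -3.225 4.059 -2.153
v -3.231 4.034 -1.074
v -3.553 3.738 -2.163
v -3.56 3.712 -1.083
v -3.694 3.301 -2.174
v -3.701 3.275 -1.094
v -3.616 2.848 -2.184
v -3.623 2.823 -1.104
v -3.337 2.483 -2.191
v -3.343 2.458 -1.111
v -2.92 2.291 -2.193
v -2.926 2.265 -1.113
v -2.461 2.313 -2.19
v -2.467 2.288 -1.11
v -2.065 2.547 -2.182
v -2.071 2.522 -1.102
v -1.823 2.938 -2.171
v -1.83 2.912 -1.092
v -1.791 3.396 -2.16
v -1.797 3.37 -1.081
f 2 1 5
f 2 5 3
f 3 5 6
f 3 6 4
f 5 1 7
f 5 7 6
f 6 7 8
f 6 8 4
f 7 1 9
f 7 9 8
f 8 9 10
f 8 10 4
f 9 1 11
f 9 11 10
f 10 11 12
f 10 12 4
f 11 1 13
f 11 13 12
f 12 13 14
f 12 14 4
f 13 1 15
f 13 15 14
f 14 15 16
f 14 16 4
f 15 1 17
f 15 17 16
f 16 17 18
f 16 18 4
f 17 1 19
f 17 19 18
f 18 19 20
f 18 20 4
f 19 1 2
f 19 2 20
f 20 2 3
f 20 3 4
f 22 21 25
f 22 25 23
f 23 25 26
f 23 26 24
f 25 21 27
f 25 27 26
f 26 27 28
f 26 28 24
f 27 21 29
f 27 29 28
f 28 29 30
f 28 30 24
f 29 21 31
f 29 31 30
f 30 31 32
f 30 32 24
f 31 21 33
f 31 33 32
f 32 33 34
f 32 34 24
f 33 21 35
f 33 35 34
f 34 35 36
f 34 36 24
f 35 21 37
f 35 37 36
f 36 37 38
f 36 38 24
f 37 21 39
f 37 39 38
f 38 39 40
f 38 40 24
f 39 21 41
f 39 41 40
f 40 41 42
f 40 42 24
f 41 21 43
f 41 43 42
f 42 43 44
f 42 44 24
f 43 21 45
f 43 45 44
f 44 45 46
f 44 46 24
f 45 21 47
f 45 47 46
f 46 47 48
f 46 48 24
f 47 21 22
f 47 22 48
f 48 22 23
f 48 23 24



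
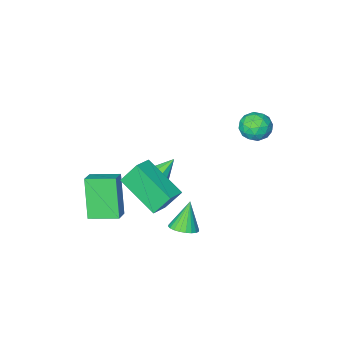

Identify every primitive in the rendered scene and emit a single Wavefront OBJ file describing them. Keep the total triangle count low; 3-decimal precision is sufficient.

v 0.763 -1.56 -2.342
v 1.388 -1.41 -1.817
v -0.323 -1.4 -1.098
v 1.161 -0.879 -2.083
v 0.701 -0.747 -2.501
v 0.278 -1.091 -2.826
v 0.139 -1.71 -2.868
v 0.366 -2.24 -2.602
v 0.825 -2.372 -2.184
v 1.249 -2.028 -1.859
v 2.88 0.616 0.831
v 2.31 1.033 1.91
v 2.327 2.468 -0.177
v 1.757 2.885 0.902
v 3.663 0.995 1.098
v 3.093 1.412 2.177
v 3.11 2.847 0.09
v 2.54 3.264 1.169
v -2.916 2.413 2.517
v -2.168 2.66 2.555
v -2.592 1.34 3.125
v -1.844 1.587 3.163
v -2.401 1.949 3.588
v -2.601 2.613 3.212
v -2.159 1.387 2.468
v -2.359 2.051 2.092
v -1.7 2.026 2.525
v -1.85 2.373 3.217
v -2.91 1.627 2.463
v -3.06 1.974 3.155
v -2.57 2.631 2.482
v -2.19 1.369 3.198
v -2.517 1.582 3.447
v -2.077 1.727 3.47
v -2.825 2.603 2.868
v -2.385 2.748 2.891
v -2.522 2.33 3.498
v -2.375 1.252 2.789
v -1.935 1.397 2.812
v -2.683 2.273 2.21
v -2.243 2.418 2.233
v -2.238 1.67 2.182
v -1.856 2.404 2.487
v -1.665 1.772 2.845
v -1.85 1.655 2.436
v -1.968 2.045 2.215
v -1.944 2.608 2.894
v -1.753 1.977 3.251
v -2.081 2.19 3.501
v -2.198 2.58 3.28
v -1.669 2.235 2.876
v -3.007 2.023 2.429
v -2.816 1.392 2.786
v -2.562 1.42 2.4
v -2.679 1.81 2.179
v -3.095 2.228 2.835
v -2.904 1.596 3.193
v -2.792 1.955 3.465
v -2.91 2.345 3.244
v -3.091 1.765 2.804
v 3.513 -1.94 -3.681
v 3.15 -2.872 -1.766
v 2.419 -1.048 -3.454
v 2.055 -1.979 -1.539
v 4.085 -1.341 -3.281
v 3.721 -2.272 -1.366
v 2.99 -0.448 -3.054
v 2.627 -1.38 -1.139
v 0.831 1.433 -3.224
v 1.279 1.848 -2.903
v 0.269 1.027 -1.916
v 1.071 2.014 -2.941
v 0.826 2.092 -3.022
v 0.582 2.07 -3.133
v 0.376 1.951 -3.259
v 0.239 1.752 -3.379
v 0.193 1.505 -3.476
v 0.243 1.247 -3.534
v 0.383 1.018 -3.545
v 0.591 0.851 -3.507
v 0.835 0.773 -3.426
v 1.079 0.795 -3.315
v 1.286 0.915 -3.189
v 1.422 1.113 -3.069
v 1.469 1.36 -2.972
v 1.419 1.618 -2.914
f 2 1 4
f 2 4 3
f 4 1 5
f 4 5 3
f 5 1 6
f 5 6 3
f 6 1 7
f 6 7 3
f 7 1 8
f 7 8 3
f 8 1 9
f 8 9 3
f 9 1 10
f 9 10 3
f 10 1 2
f 10 2 3
f 12 14 11
f 15 12 11
f 11 14 13
f 13 15 11
f 12 18 14
f 16 12 15
f 16 18 12
f 14 18 13
f 17 15 13
f 13 18 17
f 17 16 15
f 18 16 17
f 19 56 35
f 56 30 59
f 35 59 24
f 56 59 35
f 19 35 31
f 35 24 36
f 31 36 20
f 35 36 31
f 19 31 40
f 31 20 41
f 40 41 26
f 31 41 40
f 19 40 52
f 40 26 55
f 52 55 29
f 40 55 52
f 19 52 56
f 52 29 60
f 56 60 30
f 52 60 56
f 20 36 47
f 36 24 50
f 47 50 28
f 36 50 47
f 24 59 37
f 59 30 58
f 37 58 23
f 59 58 37
f 30 60 57
f 60 29 53
f 57 53 21
f 60 53 57
f 29 55 54
f 55 26 42
f 54 42 25
f 55 42 54
f 26 41 46
f 41 20 43
f 46 43 27
f 41 43 46
f 22 48 34
f 48 28 49
f 34 49 23
f 48 49 34
f 22 34 32
f 34 23 33
f 32 33 21
f 34 33 32
f 22 32 39
f 32 21 38
f 39 38 25
f 32 38 39
f 22 39 44
f 39 25 45
f 44 45 27
f 39 45 44
f 22 44 48
f 44 27 51
f 48 51 28
f 44 51 48
f 23 49 37
f 49 28 50
f 37 50 24
f 49 50 37
f 21 33 57
f 33 23 58
f 57 58 30
f 33 58 57
f 25 38 54
f 38 21 53
f 54 53 29
f 38 53 54
f 27 45 46
f 45 25 42
f 46 42 26
f 45 42 46
f 28 51 47
f 51 27 43
f 47 43 20
f 51 43 47
f 62 64 61
f 65 62 61
f 61 64 63
f 63 65 61
f 62 68 64
f 66 62 65
f 66 68 62
f 64 68 63
f 67 65 63
f 63 68 67
f 67 66 65
f 68 66 67
f 70 69 72
f 70 72 71
f 72 69 73
f 72 73 71
f 73 69 74
f 73 74 71
f 74 69 75
f 74 75 71
f 75 69 76
f 75 76 71
f 76 69 77
f 76 77 71
f 77 69 78
f 77 78 71
f 78 69 79
f 78 79 71
f 79 69 80
f 79 80 71
f 80 69 81
f 80 81 71
f 81 69 82
f 81 82 71
f 82 69 83
f 82 83 71
f 83 69 84
f 83 84 71
f 84 69 85
f 84 85 71
f 85 69 86
f 85 86 71
f 86 69 70
f 86 70 71



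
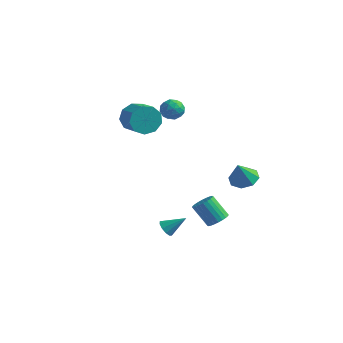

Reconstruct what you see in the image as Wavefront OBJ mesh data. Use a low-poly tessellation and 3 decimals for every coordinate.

v -4.267 2.131 1.393
v -3.775 2.369 0.496
v -2.561 1.648 0.971
v -3.053 1.409 1.867
v -3.66 2.884 0.984
v -2.446 2.163 1.459
v -3.83 3.046 1.663
v -2.615 2.325 2.138
v -4.203 2.78 2.216
v -2.989 2.058 2.69
v -4.607 2.21 2.383
v -3.393 1.489 2.858
v -4.852 1.603 2.087
v -3.637 0.882 2.562
v -4.823 1.243 1.466
v -3.608 0.522 1.941
v -4.534 1.298 0.811
v -3.32 0.577 1.285
v -4.12 1.743 0.428
v -2.906 1.022 0.902
v 3.088 2.242 -1.381
v 3.955 2.507 -1.224
v 3.032 1.618 -0.019
v 3.484 2.991 -1.022
v 2.782 3.035 -1.031
v 2.259 2.615 -1.245
v 2.222 1.977 -1.539
v 2.692 1.493 -1.741
v 3.395 1.448 -1.732
v 3.918 1.868 -1.518
v 4.143 -2.247 -2.078
v 4.626 -2.552 -1.691
v 3.641 -2.597 -0.495
v 3.157 -2.293 -0.882
v 4.675 -2.292 -1.641
v 3.69 -2.337 -0.445
v 4.643 -2.025 -1.658
v 3.657 -2.07 -0.462
v 4.534 -1.792 -1.738
v 3.549 -1.838 -0.542
v 4.366 -1.628 -1.87
v 3.381 -1.674 -0.674
v 4.164 -1.559 -2.034
v 3.179 -1.604 -0.838
v 3.959 -1.594 -2.205
v 2.974 -1.64 -1.009
v 3.781 -1.729 -2.356
v 2.796 -1.775 -1.16
v 3.659 -1.943 -2.465
v 2.674 -1.988 -1.269
v 3.61 -2.203 -2.515
v 2.625 -2.248 -1.319
v 3.643 -2.47 -2.498
v 2.657 -2.515 -1.302
v 3.751 -2.702 -2.418
v 2.766 -2.748 -1.222
v 3.919 -2.866 -2.286
v 2.934 -2.912 -1.09
v 4.121 -2.936 -2.122
v 3.136 -2.981 -0.926
v 4.326 -2.9 -1.951
v 3.341 -2.946 -0.755
v 4.504 -2.765 -1.8
v 3.519 -2.811 -0.604
v 0.802 -2.396 -3.895
v 1.199 -2.394 -4.344
v 1.738 -1.744 -3.065
v 1 -2.081 -4.365
v 0.725 -1.89 -4.207
v 0.48 -1.891 -3.928
v 0.358 -2.086 -3.637
v 0.405 -2.399 -3.445
v 0.605 -2.711 -3.424
v 0.879 -2.903 -3.582
v 1.125 -2.901 -3.861
v 1.247 -2.707 -4.152
v -2.202 2.551 3.169
v -1.438 2.679 3.245
v -1.962 1.541 2.455
v -1.198 1.669 2.531
v -1.616 1.436 3.144
v -1.764 2.06 3.586
v -1.636 2.16 2.114
v -1.784 2.784 2.556
v -1.088 2.437 2.593
v -1.076 1.99 3.229
v -2.324 2.23 2.471
v -2.312 1.783 3.107
v -1.841 2.703 3.27
v -1.559 1.517 2.43
v -1.805 1.38 2.791
v -1.356 1.455 2.835
v -2.033 2.34 3.47
v -1.584 2.415 3.514
v -1.688 1.685 3.455
v -1.816 1.805 2.186
v -1.367 1.88 2.23
v -2.044 2.765 2.865
v -1.595 2.84 2.909
v -1.712 2.535 2.245
v -1.186 2.636 2.931
v -1.046 2.043 2.511
v -1.303 2.332 2.266
v -1.39 2.698 2.526
v -1.179 2.374 3.305
v -1.038 1.78 2.885
v -1.284 1.643 3.246
v -1.371 2.01 3.505
v -0.974 2.232 2.922
v -2.362 2.44 2.815
v -2.221 1.846 2.395
v -2.029 2.21 2.195
v -2.116 2.577 2.454
v -2.354 2.177 3.189
v -2.214 1.584 2.769
v -2.01 1.522 3.174
v -2.097 1.888 3.434
v -2.426 1.988 2.778
f 2 1 5
f 2 5 3
f 3 5 6
f 3 6 4
f 5 1 7
f 5 7 6
f 6 7 8
f 6 8 4
f 7 1 9
f 7 9 8
f 8 9 10
f 8 10 4
f 9 1 11
f 9 11 10
f 10 11 12
f 10 12 4
f 11 1 13
f 11 13 12
f 12 13 14
f 12 14 4
f 13 1 15
f 13 15 14
f 14 15 16
f 14 16 4
f 15 1 17
f 15 17 16
f 16 17 18
f 16 18 4
f 17 1 19
f 17 19 18
f 18 19 20
f 18 20 4
f 19 1 2
f 19 2 20
f 20 2 3
f 20 3 4
f 22 21 24
f 22 24 23
f 24 21 25
f 24 25 23
f 25 21 26
f 25 26 23
f 26 21 27
f 26 27 23
f 27 21 28
f 27 28 23
f 28 21 29
f 28 29 23
f 29 21 30
f 29 30 23
f 30 21 22
f 30 22 23
f 32 31 35
f 32 35 33
f 33 35 36
f 33 36 34
f 35 31 37
f 35 37 36
f 36 37 38
f 36 38 34
f 37 31 39
f 37 39 38
f 38 39 40
f 38 40 34
f 39 31 41
f 39 41 40
f 40 41 42
f 40 42 34
f 41 31 43
f 41 43 42
f 42 43 44
f 42 44 34
f 43 31 45
f 43 45 44
f 44 45 46
f 44 46 34
f 45 31 47
f 45 47 46
f 46 47 48
f 46 48 34
f 47 31 49
f 47 49 48
f 48 49 50
f 48 50 34
f 49 31 51
f 49 51 50
f 50 51 52
f 50 52 34
f 51 31 53
f 51 53 52
f 52 53 54
f 52 54 34
f 53 31 55
f 53 55 54
f 54 55 56
f 54 56 34
f 55 31 57
f 55 57 56
f 56 57 58
f 56 58 34
f 57 31 59
f 57 59 58
f 58 59 60
f 58 60 34
f 59 31 61
f 59 61 60
f 60 61 62
f 60 62 34
f 61 31 63
f 61 63 62
f 62 63 64
f 62 64 34
f 63 31 32
f 63 32 64
f 64 32 33
f 64 33 34
f 66 65 68
f 66 68 67
f 68 65 69
f 68 69 67
f 69 65 70
f 69 70 67
f 70 65 71
f 70 71 67
f 71 65 72
f 71 72 67
f 72 65 73
f 72 73 67
f 73 65 74
f 73 74 67
f 74 65 75
f 74 75 67
f 75 65 76
f 75 76 67
f 76 65 66
f 76 66 67
f 77 114 93
f 114 88 117
f 93 117 82
f 114 117 93
f 77 93 89
f 93 82 94
f 89 94 78
f 93 94 89
f 77 89 98
f 89 78 99
f 98 99 84
f 89 99 98
f 77 98 110
f 98 84 113
f 110 113 87
f 98 113 110
f 77 110 114
f 110 87 118
f 114 118 88
f 110 118 114
f 78 94 105
f 94 82 108
f 105 108 86
f 94 108 105
f 82 117 95
f 117 88 116
f 95 116 81
f 117 116 95
f 88 118 115
f 118 87 111
f 115 111 79
f 118 111 115
f 87 113 112
f 113 84 100
f 112 100 83
f 113 100 112
f 84 99 104
f 99 78 101
f 104 101 85
f 99 101 104
f 80 106 92
f 106 86 107
f 92 107 81
f 106 107 92
f 80 92 90
f 92 81 91
f 90 91 79
f 92 91 90
f 80 90 97
f 90 79 96
f 97 96 83
f 90 96 97
f 80 97 102
f 97 83 103
f 102 103 85
f 97 103 102
f 80 102 106
f 102 85 109
f 106 109 86
f 102 109 106
f 81 107 95
f 107 86 108
f 95 108 82
f 107 108 95
f 79 91 115
f 91 81 116
f 115 116 88
f 91 116 115
f 83 96 112
f 96 79 111
f 112 111 87
f 96 111 112
f 85 103 104
f 103 83 100
f 104 100 84
f 103 100 104
f 86 109 105
f 109 85 101
f 105 101 78
f 109 101 105



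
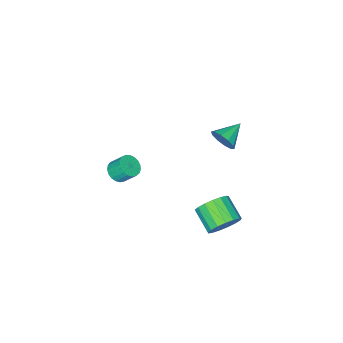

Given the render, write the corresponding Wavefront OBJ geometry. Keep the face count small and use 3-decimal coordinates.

v -0.4 3.442 3.716
v -0.161 3.048 4.395
v -1.78 3.478 4.224
v -0.117 3.546 4.479
v -0.182 4.004 4.272
v -0.33 4.248 3.853
v -0.504 4.184 3.382
v -0.64 3.836 3.038
v -0.683 3.338 2.954
v -0.619 2.88 3.161
v -0.471 2.637 3.58
v -0.296 2.701 4.051
v -0.215 3.883 -3.818
v 0.151 4.269 -2.913
v -0.28 2.903 -2.156
v -0.645 2.517 -3.062
v -0.33 4.416 -2.921
v -0.761 3.05 -2.165
v -0.784 4.441 -3.135
v -1.215 3.075 -2.378
v -1.108 4.338 -3.505
v -1.538 2.972 -2.749
v -1.227 4.131 -3.947
v -1.658 2.764 -3.191
v -1.114 3.867 -4.36
v -1.545 2.501 -3.603
v -0.795 3.607 -4.648
v -1.226 2.24 -3.892
v -0.344 3.41 -4.747
v -0.774 2.044 -3.99
v 0.138 3.322 -4.632
v -0.293 1.955 -3.876
v 0.538 3.362 -4.331
v 0.108 1.995 -3.575
v 0.766 3.521 -3.913
v 0.336 2.155 -3.157
v 0.77 3.764 -3.473
v 0.339 2.398 -2.717
v 0.547 4.034 -3.112
v 0.117 2.668 -2.356
v 1.738 -2.411 -1.768
v 2.342 -2.005 -1.905
v 2.065 -1.304 -1.05
v 1.462 -1.709 -0.912
v 2.131 -1.869 -2.084
v 1.855 -1.168 -1.229
v 1.853 -1.827 -2.209
v 1.576 -1.126 -1.353
v 1.555 -1.886 -2.257
v 1.278 -1.185 -1.401
v 1.288 -2.036 -2.22
v 1.012 -1.335 -1.365
v 1.1 -2.25 -2.105
v 0.823 -1.549 -1.25
v 1.021 -2.492 -1.932
v 0.745 -1.791 -1.077
v 1.067 -2.72 -1.731
v 0.791 -2.019 -0.875
v 1.229 -2.895 -1.535
v 0.952 -2.193 -0.68
v 1.479 -2.985 -1.38
v 1.202 -2.284 -0.525
v 1.773 -2.977 -1.292
v 1.497 -2.275 -0.437
v 2.062 -2.87 -1.286
v 1.786 -2.169 -0.431
v 2.295 -2.684 -1.364
v 2.018 -1.983 -0.508
v 2.431 -2.451 -1.511
v 2.155 -1.75 -0.655
v 2.448 -2.21 -1.702
v 2.171 -1.509 -0.847
f 2 1 4
f 2 4 3
f 4 1 5
f 4 5 3
f 5 1 6
f 5 6 3
f 6 1 7
f 6 7 3
f 7 1 8
f 7 8 3
f 8 1 9
f 8 9 3
f 9 1 10
f 9 10 3
f 10 1 11
f 10 11 3
f 11 1 12
f 11 12 3
f 12 1 2
f 12 2 3
f 14 13 17
f 14 17 15
f 15 17 18
f 15 18 16
f 17 13 19
f 17 19 18
f 18 19 20
f 18 20 16
f 19 13 21
f 19 21 20
f 20 21 22
f 20 22 16
f 21 13 23
f 21 23 22
f 22 23 24
f 22 24 16
f 23 13 25
f 23 25 24
f 24 25 26
f 24 26 16
f 25 13 27
f 25 27 26
f 26 27 28
f 26 28 16
f 27 13 29
f 27 29 28
f 28 29 30
f 28 30 16
f 29 13 31
f 29 31 30
f 30 31 32
f 30 32 16
f 31 13 33
f 31 33 32
f 32 33 34
f 32 34 16
f 33 13 35
f 33 35 34
f 34 35 36
f 34 36 16
f 35 13 37
f 35 37 36
f 36 37 38
f 36 38 16
f 37 13 39
f 37 39 38
f 38 39 40
f 38 40 16
f 39 13 14
f 39 14 40
f 40 14 15
f 40 15 16
f 42 41 45
f 42 45 43
f 43 45 46
f 43 46 44
f 45 41 47
f 45 47 46
f 46 47 48
f 46 48 44
f 47 41 49
f 47 49 48
f 48 49 50
f 48 50 44
f 49 41 51
f 49 51 50
f 50 51 52
f 50 52 44
f 51 41 53
f 51 53 52
f 52 53 54
f 52 54 44
f 53 41 55
f 53 55 54
f 54 55 56
f 54 56 44
f 55 41 57
f 55 57 56
f 56 57 58
f 56 58 44
f 57 41 59
f 57 59 58
f 58 59 60
f 58 60 44
f 59 41 61
f 59 61 60
f 60 61 62
f 60 62 44
f 61 41 63
f 61 63 62
f 62 63 64
f 62 64 44
f 63 41 65
f 63 65 64
f 64 65 66
f 64 66 44
f 65 41 67
f 65 67 66
f 66 67 68
f 66 68 44
f 67 41 69
f 67 69 68
f 68 69 70
f 68 70 44
f 69 41 71
f 69 71 70
f 70 71 72
f 70 72 44
f 71 41 42
f 71 42 72
f 72 42 43
f 72 43 44



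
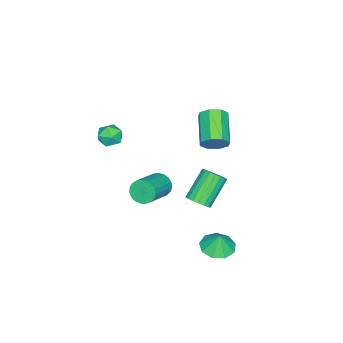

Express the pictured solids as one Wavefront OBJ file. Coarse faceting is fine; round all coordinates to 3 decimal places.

v 2.822 3.257 -3.921
v 3.42 4.015 -4.14
v 2.958 3.463 -2.839
v 2.779 4.23 -4.101
v 2.158 3.989 -3.977
v 1.848 3.406 -3.828
v 1.994 2.753 -3.722
v 2.527 2.336 -3.709
v 3.199 2.35 -3.796
v 3.694 2.788 -3.941
v 3.782 3.446 -4.077
v 1.451 2.301 3.192
v 1.887 2.268 3.886
v 0.325 1.327 4.822
v -0.111 1.359 4.128
v 1.544 2.792 3.841
v -0.018 1.851 4.778
v 1.147 3.028 3.416
v -0.415 2.087 4.353
v 0.928 2.838 2.86
v -0.634 1.897 3.796
v 1.015 2.333 2.498
v -0.547 1.392 3.434
v 1.358 1.809 2.542
v -0.204 0.868 3.479
v 1.755 1.573 2.967
v 0.193 0.632 3.904
v 1.974 1.763 3.524
v 0.412 0.822 4.46
v 0.934 -1.37 -2.192
v 1.222 -1.023 -2.841
v 3.055 -1.003 -2.016
v 2.766 -1.35 -1.368
v 1.136 -0.764 -2.657
v 2.969 -0.744 -1.832
v 1.016 -0.61 -2.393
v 2.849 -0.591 -1.568
v 0.881 -0.588 -2.094
v 2.714 -0.568 -1.27
v 0.755 -0.7 -1.813
v 2.588 -0.681 -0.988
v 0.661 -0.929 -1.596
v 2.494 -0.909 -0.772
v 0.613 -1.234 -1.483
v 2.446 -1.214 -0.659
v 0.621 -1.562 -1.493
v 2.454 -1.542 -0.668
v 0.683 -1.857 -1.623
v 2.516 -1.837 -0.798
v 0.788 -2.068 -1.852
v 2.621 -2.048 -1.027
v 0.918 -2.158 -2.14
v 2.751 -2.138 -1.315
v 1.051 -2.112 -2.437
v 2.884 -2.092 -1.612
v 1.164 -1.937 -2.691
v 2.997 -1.918 -1.866
v 1.237 -1.665 -2.86
v 3.07 -1.645 -2.035
v 1.257 -1.341 -2.912
v 3.09 -1.322 -2.088
v 1.139 1.155 -2.46
v 1.657 1.46 -1.995
v 0.22 1.709 -0.555
v -0.299 1.405 -1.02
v 1.538 1.729 -2.161
v 0.1 1.979 -0.721
v 1.339 1.885 -2.387
v -0.098 2.134 -0.946
v 1.101 1.896 -2.626
v -0.337 2.145 -1.186
v 0.87 1.76 -2.833
v -0.568 2.01 -1.393
v 0.692 1.505 -2.966
v -0.745 1.754 -1.526
v 0.603 1.18 -2.999
v -0.834 1.43 -1.559
v 0.62 0.851 -2.925
v -0.817 1.1 -1.485
v 0.74 0.581 -2.759
v -0.698 0.831 -1.319
v 0.938 0.426 -2.534
v -0.499 0.675 -1.093
v 1.177 0.415 -2.294
v -0.261 0.664 -0.854
v 1.408 0.55 -2.087
v -0.03 0.8 -0.647
v 1.585 0.806 -1.954
v 0.148 1.055 -0.514
v 1.674 1.13 -1.921
v 0.237 1.38 -0.481
v 2.506 -2.811 1.987
v 2.942 -3.116 2.597
v 1.858 -3.944 1.883
v 2.294 -4.249 2.493
v 1.753 -3.664 2.636
v 2.154 -2.964 2.7
v 2.646 -4.096 1.78
v 3.047 -3.396 1.844
v 3.029 -3.911 2.469
v 2.477 -3.644 2.998
v 2.323 -3.416 1.482
v 1.771 -3.149 2.011
f 2 1 4
f 2 4 3
f 4 1 5
f 4 5 3
f 5 1 6
f 5 6 3
f 6 1 7
f 6 7 3
f 7 1 8
f 7 8 3
f 8 1 9
f 8 9 3
f 9 1 10
f 9 10 3
f 10 1 11
f 10 11 3
f 11 1 2
f 11 2 3
f 13 12 16
f 13 16 14
f 14 16 17
f 14 17 15
f 16 12 18
f 16 18 17
f 17 18 19
f 17 19 15
f 18 12 20
f 18 20 19
f 19 20 21
f 19 21 15
f 20 12 22
f 20 22 21
f 21 22 23
f 21 23 15
f 22 12 24
f 22 24 23
f 23 24 25
f 23 25 15
f 24 12 26
f 24 26 25
f 25 26 27
f 25 27 15
f 26 12 28
f 26 28 27
f 27 28 29
f 27 29 15
f 28 12 13
f 28 13 29
f 29 13 14
f 29 14 15
f 31 30 34
f 31 34 32
f 32 34 35
f 32 35 33
f 34 30 36
f 34 36 35
f 35 36 37
f 35 37 33
f 36 30 38
f 36 38 37
f 37 38 39
f 37 39 33
f 38 30 40
f 38 40 39
f 39 40 41
f 39 41 33
f 40 30 42
f 40 42 41
f 41 42 43
f 41 43 33
f 42 30 44
f 42 44 43
f 43 44 45
f 43 45 33
f 44 30 46
f 44 46 45
f 45 46 47
f 45 47 33
f 46 30 48
f 46 48 47
f 47 48 49
f 47 49 33
f 48 30 50
f 48 50 49
f 49 50 51
f 49 51 33
f 50 30 52
f 50 52 51
f 51 52 53
f 51 53 33
f 52 30 54
f 52 54 53
f 53 54 55
f 53 55 33
f 54 30 56
f 54 56 55
f 55 56 57
f 55 57 33
f 56 30 58
f 56 58 57
f 57 58 59
f 57 59 33
f 58 30 60
f 58 60 59
f 59 60 61
f 59 61 33
f 60 30 31
f 60 31 61
f 61 31 32
f 61 32 33
f 63 62 66
f 63 66 64
f 64 66 67
f 64 67 65
f 66 62 68
f 66 68 67
f 67 68 69
f 67 69 65
f 68 62 70
f 68 70 69
f 69 70 71
f 69 71 65
f 70 62 72
f 70 72 71
f 71 72 73
f 71 73 65
f 72 62 74
f 72 74 73
f 73 74 75
f 73 75 65
f 74 62 76
f 74 76 75
f 75 76 77
f 75 77 65
f 76 62 78
f 76 78 77
f 77 78 79
f 77 79 65
f 78 62 80
f 78 80 79
f 79 80 81
f 79 81 65
f 80 62 82
f 80 82 81
f 81 82 83
f 81 83 65
f 82 62 84
f 82 84 83
f 83 84 85
f 83 85 65
f 84 62 86
f 84 86 85
f 85 86 87
f 85 87 65
f 86 62 88
f 86 88 87
f 87 88 89
f 87 89 65
f 88 62 90
f 88 90 89
f 89 90 91
f 89 91 65
f 90 62 63
f 90 63 91
f 91 63 64
f 91 64 65
f 92 103 97
f 92 97 93
f 92 93 99
f 92 99 102
f 92 102 103
f 93 97 101
f 97 103 96
f 103 102 94
f 102 99 98
f 99 93 100
f 95 101 96
f 95 96 94
f 95 94 98
f 95 98 100
f 95 100 101
f 96 101 97
f 94 96 103
f 98 94 102
f 100 98 99
f 101 100 93



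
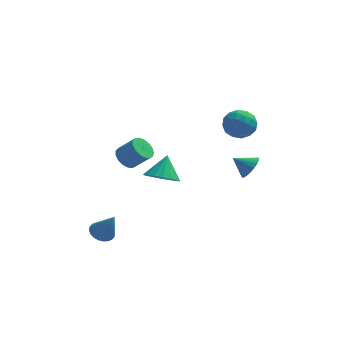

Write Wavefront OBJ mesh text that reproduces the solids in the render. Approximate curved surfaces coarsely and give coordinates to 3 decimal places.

v -3.204 2.81 -1.647
v -2.631 2.986 -2.161
v -1.683 2.747 -1.187
v -2.256 2.57 -0.673
v -2.713 3.318 -2
v -1.765 3.079 -1.026
v -2.907 3.533 -1.758
v -1.96 3.294 -0.784
v -3.17 3.583 -1.491
v -2.222 3.344 -0.516
v -3.44 3.456 -1.259
v -2.492 3.217 -0.285
v -3.656 3.18 -1.116
v -2.709 2.941 -0.142
v -3.769 2.82 -1.095
v -2.821 2.581 -0.121
v -3.752 2.457 -1.2
v -2.804 2.218 -0.226
v -3.61 2.175 -1.408
v -2.662 1.936 -0.434
v -3.374 2.038 -1.671
v -2.427 1.799 -0.696
v -3.1 2.078 -1.928
v -2.152 1.839 -0.953
v -2.849 2.286 -2.121
v -1.902 2.047 -1.146
v -2.68 2.613 -2.205
v -1.732 2.374 -1.231
v 2.405 1.662 2.795
v 3.345 1.983 2.689
v 2.555 0.777 1.451
v 3.495 1.098 1.345
v 3.259 0.482 2.095
v 3.166 1.029 2.926
v 2.734 1.731 1.214
v 2.641 2.278 2.045
v 3.548 2.026 1.712
v 3.873 1.254 2.257
v 2.027 1.506 1.883
v 2.352 0.734 2.428
v 2.861 1.9 2.86
v 3.039 0.86 1.28
v 2.9 0.498 1.72
v 3.452 0.687 1.658
v 2.757 1.339 2.999
v 3.309 1.528 2.937
v 3.259 0.646 2.588
v 2.591 1.232 1.203
v 3.143 1.421 1.141
v 2.448 2.073 2.482
v 3 2.262 2.42
v 2.641 2.114 1.552
v 3.534 2.114 2.224
v 3.622 1.594 1.434
v 3.174 1.966 1.357
v 3.12 2.287 1.845
v 3.724 1.66 2.544
v 3.813 1.14 1.753
v 3.674 0.778 2.194
v 3.62 1.099 2.683
v 3.844 1.685 1.969
v 2.087 1.62 2.387
v 2.176 1.1 1.596
v 2.28 1.661 1.457
v 2.226 1.982 1.946
v 2.278 1.166 2.706
v 2.366 0.646 1.916
v 2.78 0.473 2.295
v 2.726 0.794 2.783
v 2.056 1.075 2.171
v -1.204 0.013 -1.344
v -0.328 -0.485 -1.189
v -0.896 0.927 -0.156
v -0.205 -0.126 -1.496
v -0.312 0.264 -1.769
v -0.622 0.598 -1.944
v -1.067 0.797 -1.982
v -1.542 0.817 -1.874
v -1.94 0.652 -1.644
v -2.17 0.342 -1.346
v -2.178 -0.044 -1.047
v -1.964 -0.417 -0.816
v -1.575 -0.691 -0.706
v -1.101 -0.804 -0.742
v -0.651 -0.73 -0.917
v -4.192 -3.597 -3.08
v -3.784 -3.005 -3.082
v -3.508 -4.063 -1.56
v -4.014 -2.912 -2.95
v -4.271 -2.924 -2.838
v -4.516 -3.038 -2.762
v -4.712 -3.237 -2.735
v -4.829 -3.492 -2.76
v -4.849 -3.762 -2.834
v -4.769 -4.007 -2.945
v -4.601 -4.19 -3.077
v -4.371 -4.283 -3.209
v -4.114 -4.271 -3.321
v -3.869 -4.157 -3.397
v -3.673 -3.958 -3.424
v -3.556 -3.703 -3.399
v -3.536 -3.433 -3.325
v -3.616 -3.188 -3.214
v 3.569 1.577 -1.528
v 3.919 1.179 -0.929
v 2.611 1.723 -0.872
v 4.013 1.517 -0.866
v 4.02 1.866 -0.934
v 3.937 2.158 -1.12
v 3.781 2.335 -1.387
v 3.583 2.362 -1.681
v 3.383 2.233 -1.946
v 3.219 1.975 -2.127
v 3.124 1.637 -2.19
v 3.118 1.288 -2.122
v 3.201 0.996 -1.936
v 3.356 0.819 -1.669
v 3.554 0.792 -1.375
v 3.755 0.921 -1.11
f 2 1 5
f 2 5 3
f 3 5 6
f 3 6 4
f 5 1 7
f 5 7 6
f 6 7 8
f 6 8 4
f 7 1 9
f 7 9 8
f 8 9 10
f 8 10 4
f 9 1 11
f 9 11 10
f 10 11 12
f 10 12 4
f 11 1 13
f 11 13 12
f 12 13 14
f 12 14 4
f 13 1 15
f 13 15 14
f 14 15 16
f 14 16 4
f 15 1 17
f 15 17 16
f 16 17 18
f 16 18 4
f 17 1 19
f 17 19 18
f 18 19 20
f 18 20 4
f 19 1 21
f 19 21 20
f 20 21 22
f 20 22 4
f 21 1 23
f 21 23 22
f 22 23 24
f 22 24 4
f 23 1 25
f 23 25 24
f 24 25 26
f 24 26 4
f 25 1 27
f 25 27 26
f 26 27 28
f 26 28 4
f 27 1 2
f 27 2 28
f 28 2 3
f 28 3 4
f 29 66 45
f 66 40 69
f 45 69 34
f 66 69 45
f 29 45 41
f 45 34 46
f 41 46 30
f 45 46 41
f 29 41 50
f 41 30 51
f 50 51 36
f 41 51 50
f 29 50 62
f 50 36 65
f 62 65 39
f 50 65 62
f 29 62 66
f 62 39 70
f 66 70 40
f 62 70 66
f 30 46 57
f 46 34 60
f 57 60 38
f 46 60 57
f 34 69 47
f 69 40 68
f 47 68 33
f 69 68 47
f 40 70 67
f 70 39 63
f 67 63 31
f 70 63 67
f 39 65 64
f 65 36 52
f 64 52 35
f 65 52 64
f 36 51 56
f 51 30 53
f 56 53 37
f 51 53 56
f 32 58 44
f 58 38 59
f 44 59 33
f 58 59 44
f 32 44 42
f 44 33 43
f 42 43 31
f 44 43 42
f 32 42 49
f 42 31 48
f 49 48 35
f 42 48 49
f 32 49 54
f 49 35 55
f 54 55 37
f 49 55 54
f 32 54 58
f 54 37 61
f 58 61 38
f 54 61 58
f 33 59 47
f 59 38 60
f 47 60 34
f 59 60 47
f 31 43 67
f 43 33 68
f 67 68 40
f 43 68 67
f 35 48 64
f 48 31 63
f 64 63 39
f 48 63 64
f 37 55 56
f 55 35 52
f 56 52 36
f 55 52 56
f 38 61 57
f 61 37 53
f 57 53 30
f 61 53 57
f 72 71 74
f 72 74 73
f 74 71 75
f 74 75 73
f 75 71 76
f 75 76 73
f 76 71 77
f 76 77 73
f 77 71 78
f 77 78 73
f 78 71 79
f 78 79 73
f 79 71 80
f 79 80 73
f 80 71 81
f 80 81 73
f 81 71 82
f 81 82 73
f 82 71 83
f 82 83 73
f 83 71 84
f 83 84 73
f 84 71 85
f 84 85 73
f 85 71 72
f 85 72 73
f 87 86 89
f 87 89 88
f 89 86 90
f 89 90 88
f 90 86 91
f 90 91 88
f 91 86 92
f 91 92 88
f 92 86 93
f 92 93 88
f 93 86 94
f 93 94 88
f 94 86 95
f 94 95 88
f 95 86 96
f 95 96 88
f 96 86 97
f 96 97 88
f 97 86 98
f 97 98 88
f 98 86 99
f 98 99 88
f 99 86 100
f 99 100 88
f 100 86 101
f 100 101 88
f 101 86 102
f 101 102 88
f 102 86 103
f 102 103 88
f 103 86 87
f 103 87 88
f 105 104 107
f 105 107 106
f 107 104 108
f 107 108 106
f 108 104 109
f 108 109 106
f 109 104 110
f 109 110 106
f 110 104 111
f 110 111 106
f 111 104 112
f 111 112 106
f 112 104 113
f 112 113 106
f 113 104 114
f 113 114 106
f 114 104 115
f 114 115 106
f 115 104 116
f 115 116 106
f 116 104 117
f 116 117 106
f 117 104 118
f 117 118 106
f 118 104 119
f 118 119 106
f 119 104 105
f 119 105 106

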